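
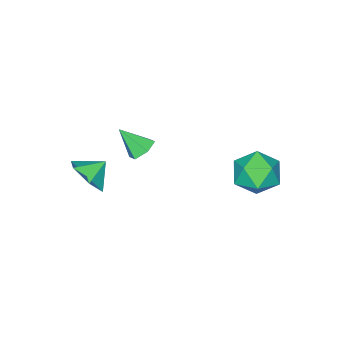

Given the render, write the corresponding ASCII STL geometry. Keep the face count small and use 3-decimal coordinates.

solid 
facet normal -0.314 0.596 -0.739
outer loop
vertex 0.339 -2.959 0.476
vertex -0.308 -3.177 0.575
vertex -0.073 -2.627 0.919
endloop
endfacet
facet normal 0.802 0.367 0.471
outer loop
vertex 0.339 -2.959 0.476
vertex -0.073 -2.627 0.919
vertex 0.148 -4.043 1.645
endloop
endfacet
facet normal -0.315 0.596 -0.738
outer loop
vertex -0.073 -2.627 0.919
vertex -0.308 -3.177 0.575
vertex -0.72 -2.846 1.018
endloop
endfacet
facet normal -0.017 0.454 0.891
outer loop
vertex -0.073 -2.627 0.919
vertex -0.72 -2.846 1.018
vertex 0.148 -4.043 1.645
endloop
endfacet
facet normal -0.315 0.596 -0.738
outer loop
vertex -0.72 -2.846 1.018
vertex -0.308 -3.177 0.575
vertex -0.955 -3.396 0.674
endloop
endfacet
facet normal -0.699 -0.140 0.701
outer loop
vertex -0.72 -2.846 1.018
vertex -0.955 -3.396 0.674
vertex 0.148 -4.043 1.645
endloop
endfacet
facet normal -0.315 0.597 -0.738
outer loop
vertex -0.955 -3.396 0.674
vertex -0.308 -3.177 0.575
vertex -0.543 -3.727 0.23
endloop
endfacet
facet normal -0.562 -0.822 0.091
outer loop
vertex -0.955 -3.396 0.674
vertex -0.543 -3.727 0.23
vertex 0.148 -4.043 1.645
endloop
endfacet
facet normal -0.314 0.597 -0.738
outer loop
vertex -0.543 -3.727 0.23
vertex -0.308 -3.177 0.575
vertex 0.104 -3.509 0.131
endloop
endfacet
facet normal 0.256 -0.909 -0.328
outer loop
vertex -0.543 -3.727 0.23
vertex 0.104 -3.509 0.131
vertex 0.148 -4.043 1.645
endloop
endfacet
facet normal -0.314 0.597 -0.738
outer loop
vertex 0.104 -3.509 0.131
vertex -0.308 -3.177 0.575
vertex 0.339 -2.959 0.476
endloop
endfacet
facet normal 0.939 -0.315 -0.138
outer loop
vertex 0.104 -3.509 0.131
vertex 0.339 -2.959 0.476
vertex 0.148 -4.043 1.645
endloop
endfacet
facet normal -0.813 -0.263 0.519
outer loop
vertex -3.763 1.256 0.239
vertex -3.576 0.157 -0.025
vertex -3.115 0.604 0.924
endloop
endfacet
facet normal -0.514 0.323 0.794
outer loop
vertex -3.763 1.256 0.239
vertex -3.115 0.604 0.924
vertex -2.799 1.681 0.69
endloop
endfacet
facet normal -0.495 0.822 0.283
outer loop
vertex -3.763 1.256 0.239
vertex -2.799 1.681 0.69
vertex -3.064 1.898 -0.403
endloop
endfacet
facet normal -0.781 0.543 -0.308
outer loop
vertex -3.763 1.256 0.239
vertex -3.064 1.898 -0.403
vertex -3.544 0.956 -0.846
endloop
endfacet
facet normal -0.978 -0.128 -0.162
outer loop
vertex -3.763 1.256 0.239
vertex -3.544 0.956 -0.846
vertex -3.576 0.157 -0.025
endloop
endfacet
facet normal 0.157 0.165 0.974
outer loop
vertex -2.799 1.681 0.69
vertex -3.115 0.604 0.924
vertex -2.016 0.844 0.706
endloop
endfacet
facet normal -0.326 -0.784 0.528
outer loop
vertex -3.115 0.604 0.924
vertex -3.576 0.157 -0.025
vertex -2.496 -0.098 0.263
endloop
endfacet
facet normal -0.593 -0.565 -0.573
outer loop
vertex -3.576 0.157 -0.025
vertex -3.544 0.956 -0.846
vertex -2.761 0.119 -0.83
endloop
endfacet
facet normal -0.274 0.520 -0.809
outer loop
vertex -3.544 0.956 -0.846
vertex -3.064 1.898 -0.403
vertex -2.445 1.196 -1.064
endloop
endfacet
facet normal 0.190 0.971 0.147
outer loop
vertex -3.064 1.898 -0.403
vertex -2.799 1.681 0.69
vertex -1.984 1.643 -0.115
endloop
endfacet
facet normal 0.781 -0.543 0.308
outer loop
vertex -1.797 0.544 -0.379
vertex -2.016 0.844 0.706
vertex -2.496 -0.098 0.263
endloop
endfacet
facet normal 0.495 -0.822 -0.283
outer loop
vertex -1.797 0.544 -0.379
vertex -2.496 -0.098 0.263
vertex -2.761 0.119 -0.83
endloop
endfacet
facet normal 0.514 -0.323 -0.794
outer loop
vertex -1.797 0.544 -0.379
vertex -2.761 0.119 -0.83
vertex -2.445 1.196 -1.064
endloop
endfacet
facet normal 0.813 0.263 -0.519
outer loop
vertex -1.797 0.544 -0.379
vertex -2.445 1.196 -1.064
vertex -1.984 1.643 -0.115
endloop
endfacet
facet normal 0.978 0.128 0.162
outer loop
vertex -1.797 0.544 -0.379
vertex -1.984 1.643 -0.115
vertex -2.016 0.844 0.706
endloop
endfacet
facet normal 0.274 -0.520 0.809
outer loop
vertex -2.496 -0.098 0.263
vertex -2.016 0.844 0.706
vertex -3.115 0.604 0.924
endloop
endfacet
facet normal -0.190 -0.971 -0.147
outer loop
vertex -2.761 0.119 -0.83
vertex -2.496 -0.098 0.263
vertex -3.576 0.157 -0.025
endloop
endfacet
facet normal -0.157 -0.165 -0.974
outer loop
vertex -2.445 1.196 -1.064
vertex -2.761 0.119 -0.83
vertex -3.544 0.956 -0.846
endloop
endfacet
facet normal 0.326 0.784 -0.528
outer loop
vertex -1.984 1.643 -0.115
vertex -2.445 1.196 -1.064
vertex -3.064 1.898 -0.403
endloop
endfacet
facet normal 0.593 0.565 0.573
outer loop
vertex -2.016 0.844 0.706
vertex -1.984 1.643 -0.115
vertex -2.799 1.681 0.69
endloop
endfacet
facet normal 0.760 -0.279 -0.587
outer loop
vertex 2.654 -4.179 0.706
vertex 2.093 -3.988 -0.111
vertex 2.668 -3.26 0.287
endloop
endfacet
facet normal 0.018 0.415 0.910
outer loop
vertex 2.654 -4.179 0.706
vertex 2.668 -3.26 0.287
vertex 1.287 -3.692 0.511
endloop
endfacet
facet normal 0.760 -0.280 -0.586
outer loop
vertex 2.668 -3.26 0.287
vertex 2.093 -3.988 -0.111
vertex 2.107 -3.07 -0.531
endloop
endfacet
facet normal -0.224 0.904 0.364
outer loop
vertex 2.668 -3.26 0.287
vertex 2.107 -3.07 -0.531
vertex 1.287 -3.692 0.511
endloop
endfacet
facet normal 0.760 -0.280 -0.587
outer loop
vertex 2.107 -3.07 -0.531
vertex 2.093 -3.988 -0.111
vertex 1.531 -3.798 -0.929
endloop
endfacet
facet normal -0.725 0.667 -0.172
outer loop
vertex 2.107 -3.07 -0.531
vertex 1.531 -3.798 -0.929
vertex 1.287 -3.692 0.511
endloop
endfacet
facet normal 0.760 -0.280 -0.587
outer loop
vertex 1.531 -3.798 -0.929
vertex 2.093 -3.988 -0.111
vertex 1.517 -4.716 -0.509
endloop
endfacet
facet normal -0.985 -0.059 -0.163
outer loop
vertex 1.531 -3.798 -0.929
vertex 1.517 -4.716 -0.509
vertex 1.287 -3.692 0.511
endloop
endfacet
facet normal 0.760 -0.280 -0.587
outer loop
vertex 1.517 -4.716 -0.509
vertex 2.093 -3.988 -0.111
vertex 2.078 -4.907 0.308
endloop
endfacet
facet normal -0.744 -0.548 0.383
outer loop
vertex 1.517 -4.716 -0.509
vertex 2.078 -4.907 0.308
vertex 1.287 -3.692 0.511
endloop
endfacet
facet normal 0.760 -0.280 -0.587
outer loop
vertex 2.078 -4.907 0.308
vertex 2.093 -3.988 -0.111
vertex 2.654 -4.179 0.706
endloop
endfacet
facet normal -0.242 -0.311 0.919
outer loop
vertex 2.078 -4.907 0.308
vertex 2.654 -4.179 0.706
vertex 1.287 -3.692 0.511
endloop
endfacet

endsolid


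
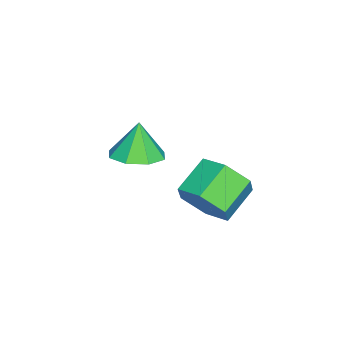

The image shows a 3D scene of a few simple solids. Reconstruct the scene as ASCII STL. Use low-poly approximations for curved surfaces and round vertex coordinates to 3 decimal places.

solid 
facet normal 0.230 0.008 -0.973
outer loop
vertex 0.424 -3.221 -1.491
vertex -0.313 -3.155 -1.665
vertex 0.252 -2.666 -1.527
endloop
endfacet
facet normal 0.657 0.250 0.711
outer loop
vertex 0.424 -3.221 -1.491
vertex 0.252 -2.666 -1.527
vertex -0.567 -3.165 -0.595
endloop
endfacet
facet normal 0.231 0.008 -0.973
outer loop
vertex 0.252 -2.666 -1.527
vertex -0.313 -3.155 -1.665
vertex -0.251 -2.398 -1.644
endloop
endfacet
facet normal 0.252 0.743 0.620
outer loop
vertex 0.252 -2.666 -1.527
vertex -0.251 -2.398 -1.644
vertex -0.567 -3.165 -0.595
endloop
endfacet
facet normal 0.230 0.008 -0.973
outer loop
vertex -0.251 -2.398 -1.644
vertex -0.313 -3.155 -1.665
vertex -0.79 -2.573 -1.773
endloop
endfacet
facet normal -0.372 0.799 0.472
outer loop
vertex -0.251 -2.398 -1.644
vertex -0.79 -2.573 -1.773
vertex -0.567 -3.165 -0.595
endloop
endfacet
facet normal 0.230 0.008 -0.973
outer loop
vertex -0.79 -2.573 -1.773
vertex -0.313 -3.155 -1.665
vertex -1.05 -3.09 -1.839
endloop
endfacet
facet normal -0.853 0.384 0.354
outer loop
vertex -0.79 -2.573 -1.773
vertex -1.05 -3.09 -1.839
vertex -0.567 -3.165 -0.595
endloop
endfacet
facet normal 0.230 0.008 -0.973
outer loop
vertex -1.05 -3.09 -1.839
vertex -0.313 -3.155 -1.665
vertex -0.878 -3.644 -1.803
endloop
endfacet
facet normal -0.905 -0.259 0.336
outer loop
vertex -1.05 -3.09 -1.839
vertex -0.878 -3.644 -1.803
vertex -0.567 -3.165 -0.595
endloop
endfacet
facet normal 0.230 0.009 -0.973
outer loop
vertex -0.878 -3.644 -1.803
vertex -0.313 -3.155 -1.665
vertex -0.376 -3.912 -1.687
endloop
endfacet
facet normal -0.501 -0.753 0.427
outer loop
vertex -0.878 -3.644 -1.803
vertex -0.376 -3.912 -1.687
vertex -0.567 -3.165 -0.595
endloop
endfacet
facet normal 0.231 0.009 -0.973
outer loop
vertex -0.376 -3.912 -1.687
vertex -0.313 -3.155 -1.665
vertex 0.164 -3.737 -1.557
endloop
endfacet
facet normal 0.124 -0.809 0.575
outer loop
vertex -0.376 -3.912 -1.687
vertex 0.164 -3.737 -1.557
vertex -0.567 -3.165 -0.595
endloop
endfacet
facet normal 0.230 0.008 -0.973
outer loop
vertex 0.164 -3.737 -1.557
vertex -0.313 -3.155 -1.665
vertex 0.424 -3.221 -1.491
endloop
endfacet
facet normal 0.604 -0.393 0.693
outer loop
vertex 0.164 -3.737 -1.557
vertex 0.424 -3.221 -1.491
vertex -0.567 -3.165 -0.595
endloop
endfacet
facet normal 0.795 -0.342 -0.501
outer loop
vertex 2.333 -0.78 -0.81
vertex 1.905 -0.821 -1.461
vertex 2.294 -0.167 -1.29
endloop
endfacet
facet normal 0.605 0.515 0.608
outer loop
vertex 2.333 -0.78 -0.81
vertex 2.294 -0.167 -1.29
vertex 1.443 -0.398 -0.248
endloop
endfacet
facet normal 0.604 0.515 0.608
outer loop
vertex 1.443 -0.398 -0.248
vertex 2.294 -0.167 -1.29
vertex 1.403 0.216 -0.729
endloop
endfacet
facet normal -0.795 0.341 0.501
outer loop
vertex 1.443 -0.398 -0.248
vertex 1.403 0.216 -0.729
vertex 1.015 -0.439 -0.899
endloop
endfacet
facet normal 0.795 -0.342 -0.501
outer loop
vertex 2.294 -0.167 -1.29
vertex 1.905 -0.821 -1.461
vertex 1.866 -0.208 -1.941
endloop
endfacet
facet normal 0.259 0.938 -0.229
outer loop
vertex 2.294 -0.167 -1.29
vertex 1.866 -0.208 -1.941
vertex 1.403 0.216 -0.729
endloop
endfacet
facet normal 0.258 0.938 -0.230
outer loop
vertex 1.403 0.216 -0.729
vertex 1.866 -0.208 -1.941
vertex 0.975 0.174 -1.38
endloop
endfacet
facet normal -0.795 0.341 0.501
outer loop
vertex 1.403 0.216 -0.729
vertex 0.975 0.174 -1.38
vertex 1.015 -0.439 -0.899
endloop
endfacet
facet normal 0.795 -0.342 -0.501
outer loop
vertex 1.866 -0.208 -1.941
vertex 1.905 -0.821 -1.461
vertex 1.477 -0.862 -2.112
endloop
endfacet
facet normal -0.345 0.424 -0.837
outer loop
vertex 1.866 -0.208 -1.941
vertex 1.477 -0.862 -2.112
vertex 0.975 0.174 -1.38
endloop
endfacet
facet normal -0.347 0.423 -0.837
outer loop
vertex 0.975 0.174 -1.38
vertex 1.477 -0.862 -2.112
vertex 0.587 -0.48 -1.55
endloop
endfacet
facet normal -0.795 0.341 0.501
outer loop
vertex 0.975 0.174 -1.38
vertex 0.587 -0.48 -1.55
vertex 1.015 -0.439 -0.899
endloop
endfacet
facet normal 0.795 -0.341 -0.501
outer loop
vertex 1.477 -0.862 -2.112
vertex 1.905 -0.821 -1.461
vertex 1.517 -1.476 -1.631
endloop
endfacet
facet normal -0.605 -0.515 -0.607
outer loop
vertex 1.477 -0.862 -2.112
vertex 1.517 -1.476 -1.631
vertex 0.587 -0.48 -1.55
endloop
endfacet
facet normal -0.604 -0.515 -0.608
outer loop
vertex 0.587 -0.48 -1.55
vertex 1.517 -1.476 -1.631
vertex 0.626 -1.093 -1.07
endloop
endfacet
facet normal -0.795 0.342 0.501
outer loop
vertex 0.587 -0.48 -1.55
vertex 0.626 -1.093 -1.07
vertex 1.015 -0.439 -0.899
endloop
endfacet
facet normal 0.795 -0.341 -0.501
outer loop
vertex 1.517 -1.476 -1.631
vertex 1.905 -0.821 -1.461
vertex 1.945 -1.434 -0.98
endloop
endfacet
facet normal -0.258 -0.938 0.230
outer loop
vertex 1.517 -1.476 -1.631
vertex 1.945 -1.434 -0.98
vertex 0.626 -1.093 -1.07
endloop
endfacet
facet normal -0.258 -0.939 0.229
outer loop
vertex 0.626 -1.093 -1.07
vertex 1.945 -1.434 -0.98
vertex 1.054 -1.052 -0.419
endloop
endfacet
facet normal -0.795 0.342 0.501
outer loop
vertex 0.626 -1.093 -1.07
vertex 1.054 -1.052 -0.419
vertex 1.015 -0.439 -0.899
endloop
endfacet
facet normal 0.795 -0.341 -0.501
outer loop
vertex 1.945 -1.434 -0.98
vertex 1.905 -0.821 -1.461
vertex 2.333 -0.78 -0.81
endloop
endfacet
facet normal 0.346 -0.423 0.837
outer loop
vertex 1.945 -1.434 -0.98
vertex 2.333 -0.78 -0.81
vertex 1.054 -1.052 -0.419
endloop
endfacet
facet normal 0.346 -0.425 0.837
outer loop
vertex 1.054 -1.052 -0.419
vertex 2.333 -0.78 -0.81
vertex 1.443 -0.398 -0.248
endloop
endfacet
facet normal -0.795 0.342 0.501
outer loop
vertex 1.054 -1.052 -0.419
vertex 1.443 -0.398 -0.248
vertex 1.015 -0.439 -0.899
endloop
endfacet

endsolid


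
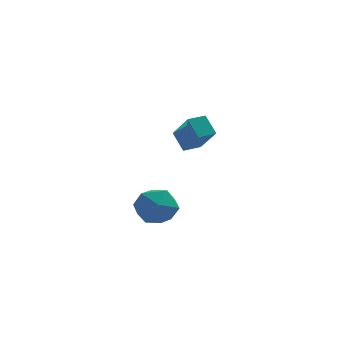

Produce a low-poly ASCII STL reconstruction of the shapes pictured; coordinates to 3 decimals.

solid 
facet normal -0.805 -0.590 -0.066
outer loop
vertex 2.084 2.386 3.832
vertex 1.614 2.937 4.633
vertex 1.394 3.456 2.69
endloop
endfacet
facet normal 0.435 -0.511 -0.741
outer loop
vertex 2.086 3.963 2.747
vertex 2.084 2.386 3.832
vertex 1.394 3.456 2.69
endloop
endfacet
facet normal -0.805 -0.590 -0.066
outer loop
vertex 1.394 3.456 2.69
vertex 1.614 2.937 4.633
vertex 0.924 4.007 3.491
endloop
endfacet
facet normal -0.404 0.626 -0.667
outer loop
vertex 0.924 4.007 3.491
vertex 2.086 3.963 2.747
vertex 1.394 3.456 2.69
endloop
endfacet
facet normal 0.404 -0.626 0.667
outer loop
vertex 2.084 2.386 3.832
vertex 2.306 3.444 4.69
vertex 1.614 2.937 4.633
endloop
endfacet
facet normal 0.435 -0.511 -0.741
outer loop
vertex 2.776 2.893 3.889
vertex 2.084 2.386 3.832
vertex 2.086 3.963 2.747
endloop
endfacet
facet normal 0.404 -0.626 0.667
outer loop
vertex 2.776 2.893 3.889
vertex 2.306 3.444 4.69
vertex 2.084 2.386 3.832
endloop
endfacet
facet normal -0.435 0.511 0.741
outer loop
vertex 1.614 2.937 4.633
vertex 2.306 3.444 4.69
vertex 0.924 4.007 3.491
endloop
endfacet
facet normal -0.404 0.626 -0.667
outer loop
vertex 1.616 4.514 3.548
vertex 2.086 3.963 2.747
vertex 0.924 4.007 3.491
endloop
endfacet
facet normal -0.435 0.511 0.741
outer loop
vertex 0.924 4.007 3.491
vertex 2.306 3.444 4.69
vertex 1.616 4.514 3.548
endloop
endfacet
facet normal 0.805 0.590 0.066
outer loop
vertex 1.616 4.514 3.548
vertex 2.776 2.893 3.889
vertex 2.086 3.963 2.747
endloop
endfacet
facet normal 0.805 0.590 0.066
outer loop
vertex 2.306 3.444 4.69
vertex 2.776 2.893 3.889
vertex 1.616 4.514 3.548
endloop
endfacet
facet normal -0.750 0.344 0.565
outer loop
vertex -0.263 -1.044 1.299
vertex 0.098 -1.568 2.097
vertex 0.412 -0.612 1.931
endloop
endfacet
facet normal -0.576 0.815 0.058
outer loop
vertex -0.263 -1.044 1.299
vertex 0.412 -0.612 1.931
vertex 0.499 -0.479 0.923
endloop
endfacet
facet normal -0.651 0.495 -0.576
outer loop
vertex -0.263 -1.044 1.299
vertex 0.499 -0.479 0.923
vertex 0.238 -1.353 0.467
endloop
endfacet
facet normal -0.871 -0.174 -0.460
outer loop
vertex -0.263 -1.044 1.299
vertex 0.238 -1.353 0.467
vertex -0.01 -2.026 1.192
endloop
endfacet
facet normal -0.932 -0.267 0.246
outer loop
vertex -0.263 -1.044 1.299
vertex -0.01 -2.026 1.192
vertex 0.098 -1.568 2.097
endloop
endfacet
facet normal 0.112 0.984 0.140
outer loop
vertex 0.499 -0.479 0.923
vertex 0.412 -0.612 1.931
vertex 1.33 -0.654 1.488
endloop
endfacet
facet normal -0.168 0.222 0.961
outer loop
vertex 0.412 -0.612 1.931
vertex 0.098 -1.568 2.097
vertex 1.082 -1.327 2.213
endloop
endfacet
facet normal -0.463 -0.767 0.444
outer loop
vertex 0.098 -1.568 2.097
vertex -0.01 -2.026 1.192
vertex 0.821 -2.201 1.757
endloop
endfacet
facet normal -0.365 -0.617 -0.697
outer loop
vertex -0.01 -2.026 1.192
vertex 0.238 -1.353 0.467
vertex 0.908 -2.068 0.749
endloop
endfacet
facet normal -0.009 0.465 -0.885
outer loop
vertex 0.238 -1.353 0.467
vertex 0.499 -0.479 0.923
vertex 1.222 -1.112 0.583
endloop
endfacet
facet normal 0.871 0.174 0.460
outer loop
vertex 1.583 -1.636 1.381
vertex 1.33 -0.654 1.488
vertex 1.082 -1.327 2.213
endloop
endfacet
facet normal 0.651 -0.495 0.576
outer loop
vertex 1.583 -1.636 1.381
vertex 1.082 -1.327 2.213
vertex 0.821 -2.201 1.757
endloop
endfacet
facet normal 0.576 -0.815 -0.058
outer loop
vertex 1.583 -1.636 1.381
vertex 0.821 -2.201 1.757
vertex 0.908 -2.068 0.749
endloop
endfacet
facet normal 0.750 -0.344 -0.565
outer loop
vertex 1.583 -1.636 1.381
vertex 0.908 -2.068 0.749
vertex 1.222 -1.112 0.583
endloop
endfacet
facet normal 0.932 0.267 -0.246
outer loop
vertex 1.583 -1.636 1.381
vertex 1.222 -1.112 0.583
vertex 1.33 -0.654 1.488
endloop
endfacet
facet normal 0.365 0.617 0.697
outer loop
vertex 1.082 -1.327 2.213
vertex 1.33 -0.654 1.488
vertex 0.412 -0.612 1.931
endloop
endfacet
facet normal 0.009 -0.465 0.885
outer loop
vertex 0.821 -2.201 1.757
vertex 1.082 -1.327 2.213
vertex 0.098 -1.568 2.097
endloop
endfacet
facet normal -0.112 -0.984 -0.140
outer loop
vertex 0.908 -2.068 0.749
vertex 0.821 -2.201 1.757
vertex -0.01 -2.026 1.192
endloop
endfacet
facet normal 0.168 -0.222 -0.961
outer loop
vertex 1.222 -1.112 0.583
vertex 0.908 -2.068 0.749
vertex 0.238 -1.353 0.467
endloop
endfacet
facet normal 0.463 0.767 -0.444
outer loop
vertex 1.33 -0.654 1.488
vertex 1.222 -1.112 0.583
vertex 0.499 -0.479 0.923
endloop
endfacet

endsolid


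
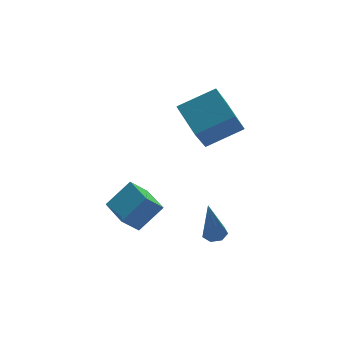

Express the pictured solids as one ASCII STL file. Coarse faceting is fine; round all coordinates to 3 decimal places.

solid 
facet normal -0.427 -0.411 0.806
outer loop
vertex 3.794 -0.319 3.343
vertex 2.117 -0.095 2.569
vertex 3.921 -1.874 2.618
endloop
endfacet
facet normal 0.901 -0.120 0.416
outer loop
vertex 4.783 -1.045 0.991
vertex 3.794 -0.319 3.343
vertex 3.921 -1.874 2.618
endloop
endfacet
facet normal -0.427 -0.411 0.806
outer loop
vertex 3.921 -1.874 2.618
vertex 2.117 -0.095 2.569
vertex 2.244 -1.65 1.844
endloop
endfacet
facet normal 0.074 -0.904 -0.421
outer loop
vertex 2.244 -1.65 1.844
vertex 4.783 -1.045 0.991
vertex 3.921 -1.874 2.618
endloop
endfacet
facet normal -0.074 0.904 0.421
outer loop
vertex 3.794 -0.319 3.343
vertex 2.979 0.734 0.942
vertex 2.117 -0.095 2.569
endloop
endfacet
facet normal 0.901 -0.120 0.416
outer loop
vertex 4.656 0.51 1.716
vertex 3.794 -0.319 3.343
vertex 4.783 -1.045 0.991
endloop
endfacet
facet normal -0.074 0.904 0.421
outer loop
vertex 4.656 0.51 1.716
vertex 2.979 0.734 0.942
vertex 3.794 -0.319 3.343
endloop
endfacet
facet normal -0.901 0.120 -0.416
outer loop
vertex 2.117 -0.095 2.569
vertex 2.979 0.734 0.942
vertex 2.244 -1.65 1.844
endloop
endfacet
facet normal 0.074 -0.904 -0.421
outer loop
vertex 3.106 -0.821 0.217
vertex 4.783 -1.045 0.991
vertex 2.244 -1.65 1.844
endloop
endfacet
facet normal -0.901 0.120 -0.416
outer loop
vertex 2.244 -1.65 1.844
vertex 2.979 0.734 0.942
vertex 3.106 -0.821 0.217
endloop
endfacet
facet normal 0.427 0.411 -0.806
outer loop
vertex 3.106 -0.821 0.217
vertex 4.656 0.51 1.716
vertex 4.783 -1.045 0.991
endloop
endfacet
facet normal 0.427 0.411 -0.806
outer loop
vertex 2.979 0.734 0.942
vertex 4.656 0.51 1.716
vertex 3.106 -0.821 0.217
endloop
endfacet
facet normal 0.192 0.094 -0.977
outer loop
vertex 2.735 -3.485 -2.81
vertex 2.237 -3.66 -2.925
vertex 2.405 -3.154 -2.843
endloop
endfacet
facet normal 0.624 0.663 0.414
outer loop
vertex 2.735 -3.485 -2.81
vertex 2.405 -3.154 -2.843
vertex 1.823 -3.86 -0.835
endloop
endfacet
facet normal 0.193 0.094 -0.977
outer loop
vertex 2.405 -3.154 -2.843
vertex 2.237 -3.66 -2.925
vertex 1.949 -3.203 -2.938
endloop
endfacet
facet normal -0.161 0.945 0.286
outer loop
vertex 2.405 -3.154 -2.843
vertex 1.949 -3.203 -2.938
vertex 1.823 -3.86 -0.835
endloop
endfacet
facet normal 0.193 0.094 -0.977
outer loop
vertex 1.949 -3.203 -2.938
vertex 2.237 -3.66 -2.925
vertex 1.71 -3.597 -3.023
endloop
endfacet
facet normal -0.860 0.499 0.104
outer loop
vertex 1.949 -3.203 -2.938
vertex 1.71 -3.597 -3.023
vertex 1.823 -3.86 -0.835
endloop
endfacet
facet normal 0.193 0.093 -0.977
outer loop
vertex 1.71 -3.597 -3.023
vertex 2.237 -3.66 -2.925
vertex 1.867 -4.038 -3.034
endloop
endfacet
facet normal -0.942 -0.336 0.008
outer loop
vertex 1.71 -3.597 -3.023
vertex 1.867 -4.038 -3.034
vertex 1.823 -3.86 -0.835
endloop
endfacet
facet normal 0.193 0.093 -0.977
outer loop
vertex 1.867 -4.038 -3.034
vertex 2.237 -3.66 -2.925
vertex 2.303 -4.195 -2.963
endloop
endfacet
facet normal -0.348 -0.935 0.069
outer loop
vertex 1.867 -4.038 -3.034
vertex 2.303 -4.195 -2.963
vertex 1.823 -3.86 -0.835
endloop
endfacet
facet normal 0.193 0.093 -0.977
outer loop
vertex 2.303 -4.195 -2.963
vertex 2.237 -3.66 -2.925
vertex 2.689 -3.948 -2.863
endloop
endfacet
facet normal 0.478 -0.845 0.241
outer loop
vertex 2.303 -4.195 -2.963
vertex 2.689 -3.948 -2.863
vertex 1.823 -3.86 -0.835
endloop
endfacet
facet normal 0.193 0.093 -0.977
outer loop
vertex 2.689 -3.948 -2.863
vertex 2.237 -3.66 -2.925
vertex 2.735 -3.485 -2.81
endloop
endfacet
facet normal 0.909 -0.135 0.394
outer loop
vertex 2.689 -3.948 -2.863
vertex 2.735 -3.485 -2.81
vertex 1.823 -3.86 -0.835
endloop
endfacet
facet normal -0.666 -0.021 0.746
outer loop
vertex -0.878 -3.897 0.541
vertex -0.954 -2.449 0.513
vertex -1.972 -3.974 -0.437
endloop
endfacet
facet normal 0.053 -0.998 0.020
outer loop
vertex -1.226 -3.951 -1.273
vertex -0.878 -3.897 0.541
vertex -1.972 -3.974 -0.437
endloop
endfacet
facet normal -0.666 -0.020 0.746
outer loop
vertex -1.972 -3.974 -0.437
vertex -0.954 -2.449 0.513
vertex -2.048 -2.526 -0.466
endloop
endfacet
facet normal -0.744 -0.052 -0.666
outer loop
vertex -2.048 -2.526 -0.466
vertex -1.226 -3.951 -1.273
vertex -1.972 -3.974 -0.437
endloop
endfacet
facet normal 0.744 0.052 0.666
outer loop
vertex -0.878 -3.897 0.541
vertex -0.208 -2.426 -0.323
vertex -0.954 -2.449 0.513
endloop
endfacet
facet normal 0.053 -0.998 0.020
outer loop
vertex -0.132 -3.874 -0.294
vertex -0.878 -3.897 0.541
vertex -1.226 -3.951 -1.273
endloop
endfacet
facet normal 0.744 0.052 0.666
outer loop
vertex -0.132 -3.874 -0.294
vertex -0.208 -2.426 -0.323
vertex -0.878 -3.897 0.541
endloop
endfacet
facet normal -0.053 0.998 -0.020
outer loop
vertex -0.954 -2.449 0.513
vertex -0.208 -2.426 -0.323
vertex -2.048 -2.526 -0.466
endloop
endfacet
facet normal -0.744 -0.052 -0.666
outer loop
vertex -1.302 -2.503 -1.301
vertex -1.226 -3.951 -1.273
vertex -2.048 -2.526 -0.466
endloop
endfacet
facet normal -0.053 0.998 -0.020
outer loop
vertex -2.048 -2.526 -0.466
vertex -0.208 -2.426 -0.323
vertex -1.302 -2.503 -1.301
endloop
endfacet
facet normal 0.666 0.021 -0.746
outer loop
vertex -1.302 -2.503 -1.301
vertex -0.132 -3.874 -0.294
vertex -1.226 -3.951 -1.273
endloop
endfacet
facet normal 0.666 0.020 -0.746
outer loop
vertex -0.208 -2.426 -0.323
vertex -0.132 -3.874 -0.294
vertex -1.302 -2.503 -1.301
endloop
endfacet

endsolid


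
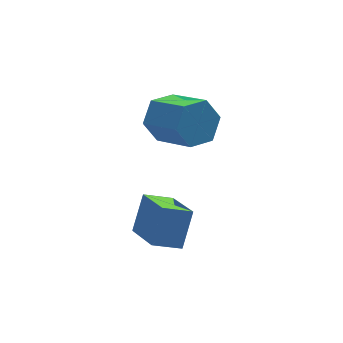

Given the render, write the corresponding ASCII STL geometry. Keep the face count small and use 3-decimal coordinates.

solid 
facet normal -0.287 0.831 -0.476
outer loop
vertex 3.451 3.098 1.039
vertex 3.063 3.452 1.89
vertex 4.016 3.646 1.655
endloop
endfacet
facet normal 0.774 -0.093 -0.627
outer loop
vertex 3.451 3.098 1.039
vertex 4.016 3.646 1.655
vertex 4.004 1.494 1.959
endloop
endfacet
facet normal 0.774 -0.093 -0.627
outer loop
vertex 4.004 1.494 1.959
vertex 4.016 3.646 1.655
vertex 4.569 2.042 2.575
endloop
endfacet
facet normal 0.287 -0.831 0.476
outer loop
vertex 4.004 1.494 1.959
vertex 4.569 2.042 2.575
vertex 3.617 1.848 2.81
endloop
endfacet
facet normal -0.287 0.831 -0.476
outer loop
vertex 4.016 3.646 1.655
vertex 3.063 3.452 1.89
vertex 3.628 4.0 2.506
endloop
endfacet
facet normal 0.876 0.429 0.221
outer loop
vertex 4.016 3.646 1.655
vertex 3.628 4.0 2.506
vertex 4.569 2.042 2.575
endloop
endfacet
facet normal 0.876 0.429 0.220
outer loop
vertex 4.569 2.042 2.575
vertex 3.628 4.0 2.506
vertex 4.182 2.396 3.426
endloop
endfacet
facet normal 0.287 -0.831 0.476
outer loop
vertex 4.569 2.042 2.575
vertex 4.182 2.396 3.426
vertex 3.617 1.848 2.81
endloop
endfacet
facet normal -0.287 0.831 -0.476
outer loop
vertex 3.628 4.0 2.506
vertex 3.063 3.452 1.89
vertex 2.676 3.806 2.741
endloop
endfacet
facet normal 0.103 0.521 0.847
outer loop
vertex 3.628 4.0 2.506
vertex 2.676 3.806 2.741
vertex 4.182 2.396 3.426
endloop
endfacet
facet normal 0.103 0.521 0.847
outer loop
vertex 4.182 2.396 3.426
vertex 2.676 3.806 2.741
vertex 3.229 2.202 3.661
endloop
endfacet
facet normal 0.287 -0.831 0.476
outer loop
vertex 4.182 2.396 3.426
vertex 3.229 2.202 3.661
vertex 3.617 1.848 2.81
endloop
endfacet
facet normal -0.287 0.831 -0.476
outer loop
vertex 2.676 3.806 2.741
vertex 3.063 3.452 1.89
vertex 2.111 3.258 2.125
endloop
endfacet
facet normal -0.774 0.093 0.627
outer loop
vertex 2.676 3.806 2.741
vertex 2.111 3.258 2.125
vertex 3.229 2.202 3.661
endloop
endfacet
facet normal -0.774 0.093 0.627
outer loop
vertex 3.229 2.202 3.661
vertex 2.111 3.258 2.125
vertex 2.664 1.654 3.045
endloop
endfacet
facet normal 0.287 -0.831 0.476
outer loop
vertex 3.229 2.202 3.661
vertex 2.664 1.654 3.045
vertex 3.617 1.848 2.81
endloop
endfacet
facet normal -0.287 0.831 -0.476
outer loop
vertex 2.111 3.258 2.125
vertex 3.063 3.452 1.89
vertex 2.498 2.904 1.274
endloop
endfacet
facet normal -0.876 -0.428 -0.220
outer loop
vertex 2.111 3.258 2.125
vertex 2.498 2.904 1.274
vertex 2.664 1.654 3.045
endloop
endfacet
facet normal -0.876 -0.429 -0.221
outer loop
vertex 2.664 1.654 3.045
vertex 2.498 2.904 1.274
vertex 3.052 1.3 2.194
endloop
endfacet
facet normal 0.287 -0.831 0.476
outer loop
vertex 2.664 1.654 3.045
vertex 3.052 1.3 2.194
vertex 3.617 1.848 2.81
endloop
endfacet
facet normal -0.287 0.831 -0.476
outer loop
vertex 2.498 2.904 1.274
vertex 3.063 3.452 1.89
vertex 3.451 3.098 1.039
endloop
endfacet
facet normal -0.103 -0.521 -0.847
outer loop
vertex 2.498 2.904 1.274
vertex 3.451 3.098 1.039
vertex 3.052 1.3 2.194
endloop
endfacet
facet normal -0.103 -0.521 -0.847
outer loop
vertex 3.052 1.3 2.194
vertex 3.451 3.098 1.039
vertex 4.004 1.494 1.959
endloop
endfacet
facet normal 0.287 -0.831 0.476
outer loop
vertex 3.052 1.3 2.194
vertex 4.004 1.494 1.959
vertex 3.617 1.848 2.81
endloop
endfacet
facet normal -0.887 0.206 0.413
outer loop
vertex 0.235 -1.601 0.697
vertex 0.937 -0.966 1.887
vertex 0.214 -0.035 -0.127
endloop
endfacet
facet normal -0.462 -0.418 -0.782
outer loop
vertex 1.243 -0.274 -0.607
vertex 0.235 -1.601 0.697
vertex 0.214 -0.035 -0.127
endloop
endfacet
facet normal -0.887 0.206 0.414
outer loop
vertex 0.214 -0.035 -0.127
vertex 0.937 -0.966 1.887
vertex 0.916 0.6 1.062
endloop
endfacet
facet normal -0.012 0.885 -0.466
outer loop
vertex 0.916 0.6 1.062
vertex 1.243 -0.274 -0.607
vertex 0.214 -0.035 -0.127
endloop
endfacet
facet normal 0.012 -0.885 0.465
outer loop
vertex 0.235 -1.601 0.697
vertex 1.966 -1.205 1.407
vertex 0.937 -0.966 1.887
endloop
endfacet
facet normal -0.461 -0.418 -0.782
outer loop
vertex 1.264 -1.84 0.218
vertex 0.235 -1.601 0.697
vertex 1.243 -0.274 -0.607
endloop
endfacet
facet normal 0.011 -0.885 0.466
outer loop
vertex 1.264 -1.84 0.218
vertex 1.966 -1.205 1.407
vertex 0.235 -1.601 0.697
endloop
endfacet
facet normal 0.462 0.418 0.782
outer loop
vertex 0.937 -0.966 1.887
vertex 1.966 -1.205 1.407
vertex 0.916 0.6 1.062
endloop
endfacet
facet normal -0.011 0.885 -0.466
outer loop
vertex 1.945 0.361 0.583
vertex 1.243 -0.274 -0.607
vertex 0.916 0.6 1.062
endloop
endfacet
facet normal 0.461 0.418 0.783
outer loop
vertex 0.916 0.6 1.062
vertex 1.966 -1.205 1.407
vertex 1.945 0.361 0.583
endloop
endfacet
facet normal 0.887 -0.206 -0.413
outer loop
vertex 1.945 0.361 0.583
vertex 1.264 -1.84 0.218
vertex 1.243 -0.274 -0.607
endloop
endfacet
facet normal 0.887 -0.206 -0.414
outer loop
vertex 1.966 -1.205 1.407
vertex 1.264 -1.84 0.218
vertex 1.945 0.361 0.583
endloop
endfacet

endsolid


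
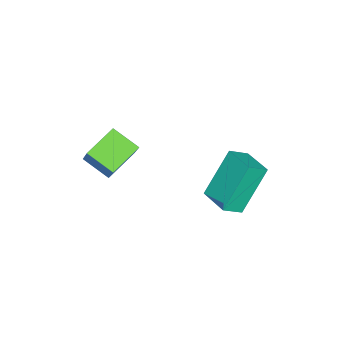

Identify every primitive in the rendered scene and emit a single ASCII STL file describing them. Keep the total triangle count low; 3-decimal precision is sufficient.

solid 
facet normal -0.487 0.245 0.838
outer loop
vertex -1.034 2.221 0.928
vertex -0.283 3.274 1.057
vertex -1.63 2.706 0.44
endloop
endfacet
facet normal -0.578 -0.810 -0.099
outer loop
vertex -0.597 2.186 -1.337
vertex -1.034 2.221 0.928
vertex -1.63 2.706 0.44
endloop
endfacet
facet normal -0.487 0.245 0.838
outer loop
vertex -1.63 2.706 0.44
vertex -0.283 3.274 1.057
vertex -0.878 3.759 0.569
endloop
endfacet
facet normal -0.654 0.533 -0.536
outer loop
vertex -0.878 3.759 0.569
vertex -0.597 2.186 -1.337
vertex -1.63 2.706 0.44
endloop
endfacet
facet normal 0.655 -0.533 0.536
outer loop
vertex -1.034 2.221 0.928
vertex 0.75 2.754 -0.72
vertex -0.283 3.274 1.057
endloop
endfacet
facet normal -0.579 -0.810 -0.099
outer loop
vertex -0.002 1.701 -0.849
vertex -1.034 2.221 0.928
vertex -0.597 2.186 -1.337
endloop
endfacet
facet normal 0.655 -0.533 0.536
outer loop
vertex -0.002 1.701 -0.849
vertex 0.75 2.754 -0.72
vertex -1.034 2.221 0.928
endloop
endfacet
facet normal 0.578 0.810 0.099
outer loop
vertex -0.283 3.274 1.057
vertex 0.75 2.754 -0.72
vertex -0.878 3.759 0.569
endloop
endfacet
facet normal -0.655 0.533 -0.536
outer loop
vertex 0.154 3.239 -1.208
vertex -0.597 2.186 -1.337
vertex -0.878 3.759 0.569
endloop
endfacet
facet normal 0.578 0.810 0.099
outer loop
vertex -0.878 3.759 0.569
vertex 0.75 2.754 -0.72
vertex 0.154 3.239 -1.208
endloop
endfacet
facet normal 0.488 -0.245 -0.838
outer loop
vertex 0.154 3.239 -1.208
vertex -0.002 1.701 -0.849
vertex -0.597 2.186 -1.337
endloop
endfacet
facet normal 0.487 -0.245 -0.838
outer loop
vertex 0.75 2.754 -0.72
vertex -0.002 1.701 -0.849
vertex 0.154 3.239 -1.208
endloop
endfacet
facet normal -0.858 0.318 0.404
outer loop
vertex 2.797 -0.439 4.458
vertex 2.915 0.576 3.909
vertex 2.005 -1.012 3.229
endloop
endfacet
facet normal -0.102 -0.875 0.474
outer loop
vertex 3.145 -1.436 2.691
vertex 2.797 -0.439 4.458
vertex 2.005 -1.012 3.229
endloop
endfacet
facet normal -0.858 0.318 0.404
outer loop
vertex 2.005 -1.012 3.229
vertex 2.915 0.576 3.909
vertex 2.123 0.003 2.68
endloop
endfacet
facet normal -0.505 -0.365 -0.782
outer loop
vertex 2.123 0.003 2.68
vertex 3.145 -1.436 2.691
vertex 2.005 -1.012 3.229
endloop
endfacet
facet normal 0.505 0.365 0.782
outer loop
vertex 2.797 -0.439 4.458
vertex 4.055 0.152 3.371
vertex 2.915 0.576 3.909
endloop
endfacet
facet normal -0.102 -0.875 0.474
outer loop
vertex 3.937 -0.863 3.92
vertex 2.797 -0.439 4.458
vertex 3.145 -1.436 2.691
endloop
endfacet
facet normal 0.505 0.365 0.782
outer loop
vertex 3.937 -0.863 3.92
vertex 4.055 0.152 3.371
vertex 2.797 -0.439 4.458
endloop
endfacet
facet normal 0.102 0.875 -0.474
outer loop
vertex 2.915 0.576 3.909
vertex 4.055 0.152 3.371
vertex 2.123 0.003 2.68
endloop
endfacet
facet normal -0.505 -0.365 -0.782
outer loop
vertex 3.263 -0.421 2.142
vertex 3.145 -1.436 2.691
vertex 2.123 0.003 2.68
endloop
endfacet
facet normal 0.102 0.875 -0.474
outer loop
vertex 2.123 0.003 2.68
vertex 4.055 0.152 3.371
vertex 3.263 -0.421 2.142
endloop
endfacet
facet normal 0.858 -0.318 -0.404
outer loop
vertex 3.263 -0.421 2.142
vertex 3.937 -0.863 3.92
vertex 3.145 -1.436 2.691
endloop
endfacet
facet normal 0.858 -0.318 -0.404
outer loop
vertex 4.055 0.152 3.371
vertex 3.937 -0.863 3.92
vertex 3.263 -0.421 2.142
endloop
endfacet

endsolid


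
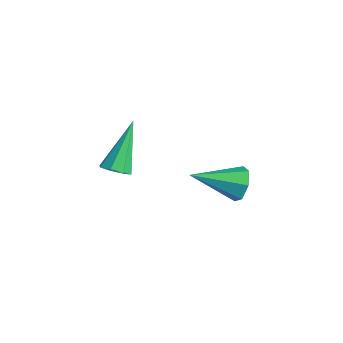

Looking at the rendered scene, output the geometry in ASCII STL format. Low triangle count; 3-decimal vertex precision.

solid 
facet normal 0.374 -0.466 -0.802
outer loop
vertex 1.884 -0.541 2.695
vertex 1.32 -0.61 2.472
vertex 1.753 -0.183 2.426
endloop
endfacet
facet normal 0.763 0.543 0.351
outer loop
vertex 1.884 -0.541 2.695
vertex 1.753 -0.183 2.426
vertex 0.5 0.41 4.228
endloop
endfacet
facet normal 0.374 -0.465 -0.802
outer loop
vertex 1.753 -0.183 2.426
vertex 1.32 -0.61 2.472
vertex 1.369 -0.074 2.184
endloop
endfacet
facet normal 0.322 0.943 -0.086
outer loop
vertex 1.753 -0.183 2.426
vertex 1.369 -0.074 2.184
vertex 0.5 0.41 4.228
endloop
endfacet
facet normal 0.375 -0.465 -0.802
outer loop
vertex 1.369 -0.074 2.184
vertex 1.32 -0.61 2.472
vertex 0.956 -0.279 2.11
endloop
endfacet
facet normal -0.363 0.860 -0.358
outer loop
vertex 1.369 -0.074 2.184
vertex 0.956 -0.279 2.11
vertex 0.5 0.41 4.228
endloop
endfacet
facet normal 0.375 -0.465 -0.802
outer loop
vertex 0.956 -0.279 2.11
vertex 1.32 -0.61 2.472
vertex 0.757 -0.678 2.248
endloop
endfacet
facet normal -0.891 0.340 -0.302
outer loop
vertex 0.956 -0.279 2.11
vertex 0.757 -0.678 2.248
vertex 0.5 0.41 4.228
endloop
endfacet
facet normal 0.375 -0.467 -0.801
outer loop
vertex 0.757 -0.678 2.248
vertex 1.32 -0.61 2.472
vertex 0.887 -1.037 2.518
endloop
endfacet
facet normal -0.950 -0.309 0.047
outer loop
vertex 0.757 -0.678 2.248
vertex 0.887 -1.037 2.518
vertex 0.5 0.41 4.228
endloop
endfacet
facet normal 0.374 -0.466 -0.802
outer loop
vertex 0.887 -1.037 2.518
vertex 1.32 -0.61 2.472
vertex 1.271 -1.145 2.76
endloop
endfacet
facet normal -0.507 -0.711 0.487
outer loop
vertex 0.887 -1.037 2.518
vertex 1.271 -1.145 2.76
vertex 0.5 0.41 4.228
endloop
endfacet
facet normal 0.373 -0.466 -0.802
outer loop
vertex 1.271 -1.145 2.76
vertex 1.32 -0.61 2.472
vertex 1.684 -0.94 2.833
endloop
endfacet
facet normal 0.178 -0.628 0.758
outer loop
vertex 1.271 -1.145 2.76
vertex 1.684 -0.94 2.833
vertex 0.5 0.41 4.228
endloop
endfacet
facet normal 0.374 -0.465 -0.802
outer loop
vertex 1.684 -0.94 2.833
vertex 1.32 -0.61 2.472
vertex 1.884 -0.541 2.695
endloop
endfacet
facet normal 0.703 -0.109 0.703
outer loop
vertex 1.684 -0.94 2.833
vertex 1.884 -0.541 2.695
vertex 0.5 0.41 4.228
endloop
endfacet
facet normal 0.250 0.900 -0.358
outer loop
vertex 1.01 4.166 -1.12
vertex 0.775 4.508 -0.425
vertex 1.506 4.225 -0.626
endloop
endfacet
facet normal 0.540 -0.706 -0.458
outer loop
vertex 1.01 4.166 -1.12
vertex 1.506 4.225 -0.626
vertex 0.265 2.672 0.305
endloop
endfacet
facet normal 0.250 0.900 -0.357
outer loop
vertex 1.506 4.225 -0.626
vertex 0.775 4.508 -0.425
vertex 1.452 4.496 0.02
endloop
endfacet
facet normal 0.825 -0.494 0.276
outer loop
vertex 1.506 4.225 -0.626
vertex 1.452 4.496 0.02
vertex 0.265 2.672 0.305
endloop
endfacet
facet normal 0.251 0.900 -0.358
outer loop
vertex 1.452 4.496 0.02
vertex 0.775 4.508 -0.425
vertex 0.888 4.777 0.331
endloop
endfacet
facet normal 0.425 -0.137 0.895
outer loop
vertex 1.452 4.496 0.02
vertex 0.888 4.777 0.331
vertex 0.265 2.672 0.305
endloop
endfacet
facet normal 0.250 0.900 -0.358
outer loop
vertex 0.888 4.777 0.331
vertex 0.775 4.508 -0.425
vertex 0.238 4.855 0.073
endloop
endfacet
facet normal -0.357 0.094 0.929
outer loop
vertex 0.888 4.777 0.331
vertex 0.238 4.855 0.073
vertex 0.265 2.672 0.305
endloop
endfacet
facet normal 0.249 0.900 -0.358
outer loop
vertex 0.238 4.855 0.073
vertex 0.775 4.508 -0.425
vertex -0.007 4.671 -0.56
endloop
endfacet
facet normal -0.935 0.026 0.354
outer loop
vertex 0.238 4.855 0.073
vertex -0.007 4.671 -0.56
vertex 0.265 2.672 0.305
endloop
endfacet
facet normal 0.249 0.900 -0.357
outer loop
vertex -0.007 4.671 -0.56
vertex 0.775 4.508 -0.425
vertex 0.337 4.365 -1.091
endloop
endfacet
facet normal -0.871 -0.290 -0.397
outer loop
vertex -0.007 4.671 -0.56
vertex 0.337 4.365 -1.091
vertex 0.265 2.672 0.305
endloop
endfacet
facet normal 0.251 0.900 -0.358
outer loop
vertex 0.337 4.365 -1.091
vertex 0.775 4.508 -0.425
vertex 1.01 4.166 -1.12
endloop
endfacet
facet normal -0.215 -0.616 -0.758
outer loop
vertex 0.337 4.365 -1.091
vertex 1.01 4.166 -1.12
vertex 0.265 2.672 0.305
endloop
endfacet

endsolid


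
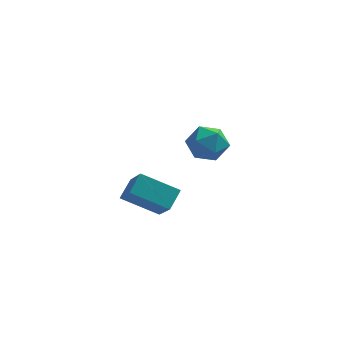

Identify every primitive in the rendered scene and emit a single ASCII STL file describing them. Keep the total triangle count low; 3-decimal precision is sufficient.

solid 
facet normal -0.890 0.082 0.449
outer loop
vertex 0.01 -3.846 4.386
vertex -0.549 -2.548 3.042
vertex -0.395 -4.691 3.738
endloop
endfacet
facet normal 0.286 -0.666 0.689
outer loop
vertex 1.349 -4.852 2.858
vertex 0.01 -3.846 4.386
vertex -0.395 -4.691 3.738
endloop
endfacet
facet normal -0.890 0.082 0.449
outer loop
vertex -0.395 -4.691 3.738
vertex -0.549 -2.548 3.042
vertex -0.954 -3.394 2.394
endloop
endfacet
facet normal -0.355 -0.742 -0.568
outer loop
vertex -0.954 -3.394 2.394
vertex 1.349 -4.852 2.858
vertex -0.395 -4.691 3.738
endloop
endfacet
facet normal 0.355 0.742 0.569
outer loop
vertex 0.01 -3.846 4.386
vertex 1.195 -2.709 2.162
vertex -0.549 -2.548 3.042
endloop
endfacet
facet normal 0.287 -0.665 0.689
outer loop
vertex 1.754 -4.006 3.506
vertex 0.01 -3.846 4.386
vertex 1.349 -4.852 2.858
endloop
endfacet
facet normal 0.355 0.742 0.569
outer loop
vertex 1.754 -4.006 3.506
vertex 1.195 -2.709 2.162
vertex 0.01 -3.846 4.386
endloop
endfacet
facet normal -0.286 0.665 -0.689
outer loop
vertex -0.549 -2.548 3.042
vertex 1.195 -2.709 2.162
vertex -0.954 -3.394 2.394
endloop
endfacet
facet normal -0.355 -0.742 -0.569
outer loop
vertex 0.79 -3.554 1.514
vertex 1.349 -4.852 2.858
vertex -0.954 -3.394 2.394
endloop
endfacet
facet normal -0.287 0.666 -0.689
outer loop
vertex -0.954 -3.394 2.394
vertex 1.195 -2.709 2.162
vertex 0.79 -3.554 1.514
endloop
endfacet
facet normal 0.890 -0.082 -0.449
outer loop
vertex 0.79 -3.554 1.514
vertex 1.754 -4.006 3.506
vertex 1.349 -4.852 2.858
endloop
endfacet
facet normal 0.890 -0.082 -0.449
outer loop
vertex 1.195 -2.709 2.162
vertex 1.754 -4.006 3.506
vertex 0.79 -3.554 1.514
endloop
endfacet
facet normal -0.781 -0.089 0.618
outer loop
vertex 1.564 1.751 2.729
vertex 2.109 0.985 3.308
vertex 2.202 2.051 3.579
endloop
endfacet
facet normal -0.740 0.572 0.354
outer loop
vertex 1.564 1.751 2.729
vertex 2.202 2.051 3.579
vertex 2.212 2.641 2.645
endloop
endfacet
facet normal -0.770 0.527 -0.359
outer loop
vertex 1.564 1.751 2.729
vertex 2.212 2.641 2.645
vertex 2.126 1.939 1.798
endloop
endfacet
facet normal -0.830 -0.161 -0.534
outer loop
vertex 1.564 1.751 2.729
vertex 2.126 1.939 1.798
vertex 2.062 0.915 2.207
endloop
endfacet
facet normal -0.837 -0.543 0.070
outer loop
vertex 1.564 1.751 2.729
vertex 2.062 0.915 2.207
vertex 2.109 0.985 3.308
endloop
endfacet
facet normal -0.104 0.841 0.530
outer loop
vertex 2.212 2.641 2.645
vertex 2.202 2.051 3.579
vertex 3.158 2.425 3.173
endloop
endfacet
facet normal -0.170 -0.229 0.959
outer loop
vertex 2.202 2.051 3.579
vertex 2.109 0.985 3.308
vertex 3.094 1.401 3.582
endloop
endfacet
facet normal -0.260 -0.963 0.072
outer loop
vertex 2.109 0.985 3.308
vertex 2.062 0.915 2.207
vertex 3.008 0.699 2.735
endloop
endfacet
facet normal -0.249 -0.346 -0.905
outer loop
vertex 2.062 0.915 2.207
vertex 2.126 1.939 1.798
vertex 3.018 1.289 1.801
endloop
endfacet
facet normal -0.152 0.769 -0.622
outer loop
vertex 2.126 1.939 1.798
vertex 2.212 2.641 2.645
vertex 3.111 2.355 2.072
endloop
endfacet
facet normal 0.830 0.161 0.534
outer loop
vertex 3.656 1.589 2.651
vertex 3.158 2.425 3.173
vertex 3.094 1.401 3.582
endloop
endfacet
facet normal 0.770 -0.527 0.359
outer loop
vertex 3.656 1.589 2.651
vertex 3.094 1.401 3.582
vertex 3.008 0.699 2.735
endloop
endfacet
facet normal 0.740 -0.572 -0.354
outer loop
vertex 3.656 1.589 2.651
vertex 3.008 0.699 2.735
vertex 3.018 1.289 1.801
endloop
endfacet
facet normal 0.781 0.089 -0.618
outer loop
vertex 3.656 1.589 2.651
vertex 3.018 1.289 1.801
vertex 3.111 2.355 2.072
endloop
endfacet
facet normal 0.837 0.543 -0.070
outer loop
vertex 3.656 1.589 2.651
vertex 3.111 2.355 2.072
vertex 3.158 2.425 3.173
endloop
endfacet
facet normal 0.249 0.346 0.905
outer loop
vertex 3.094 1.401 3.582
vertex 3.158 2.425 3.173
vertex 2.202 2.051 3.579
endloop
endfacet
facet normal 0.152 -0.769 0.622
outer loop
vertex 3.008 0.699 2.735
vertex 3.094 1.401 3.582
vertex 2.109 0.985 3.308
endloop
endfacet
facet normal 0.104 -0.841 -0.530
outer loop
vertex 3.018 1.289 1.801
vertex 3.008 0.699 2.735
vertex 2.062 0.915 2.207
endloop
endfacet
facet normal 0.170 0.229 -0.959
outer loop
vertex 3.111 2.355 2.072
vertex 3.018 1.289 1.801
vertex 2.126 1.939 1.798
endloop
endfacet
facet normal 0.260 0.963 -0.072
outer loop
vertex 3.158 2.425 3.173
vertex 3.111 2.355 2.072
vertex 2.212 2.641 2.645
endloop
endfacet

endsolid


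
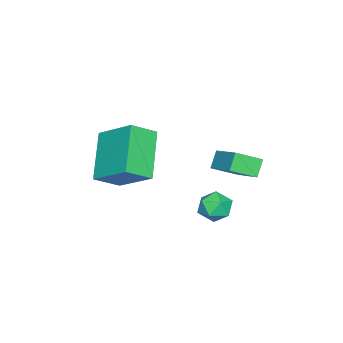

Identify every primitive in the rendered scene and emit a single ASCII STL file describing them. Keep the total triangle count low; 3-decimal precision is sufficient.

solid 
facet normal 0.088 0.928 0.361
outer loop
vertex -1.678 1.51 -0.779
vertex -2.294 1.402 -0.352
vertex -1.609 1.231 -0.079
endloop
endfacet
facet normal 0.726 0.660 0.192
outer loop
vertex -1.678 1.51 -0.779
vertex -1.609 1.231 -0.079
vertex -1.197 0.942 -0.644
endloop
endfacet
facet normal 0.716 0.487 -0.500
outer loop
vertex -1.678 1.51 -0.779
vertex -1.197 0.942 -0.644
vertex -1.627 0.934 -1.267
endloop
endfacet
facet normal 0.069 0.648 -0.758
outer loop
vertex -1.678 1.51 -0.779
vertex -1.627 0.934 -1.267
vertex -2.305 1.218 -1.086
endloop
endfacet
facet normal -0.318 0.921 -0.226
outer loop
vertex -1.678 1.51 -0.779
vertex -2.305 1.218 -1.086
vertex -2.294 1.402 -0.352
endloop
endfacet
facet normal 0.821 0.061 0.567
outer loop
vertex -1.197 0.942 -0.644
vertex -1.609 1.231 -0.079
vertex -1.515 0.482 -0.134
endloop
endfacet
facet normal -0.212 0.495 0.843
outer loop
vertex -1.609 1.231 -0.079
vertex -2.294 1.402 -0.352
vertex -2.193 0.766 0.047
endloop
endfacet
facet normal -0.870 0.482 -0.108
outer loop
vertex -2.294 1.402 -0.352
vertex -2.305 1.218 -1.086
vertex -2.623 0.758 -0.576
endloop
endfacet
facet normal -0.242 0.041 -0.969
outer loop
vertex -2.305 1.218 -1.086
vertex -1.627 0.934 -1.267
vertex -2.211 0.469 -1.141
endloop
endfacet
facet normal 0.804 -0.219 -0.552
outer loop
vertex -1.627 0.934 -1.267
vertex -1.197 0.942 -0.644
vertex -1.526 0.298 -0.868
endloop
endfacet
facet normal -0.069 -0.648 0.758
outer loop
vertex -2.142 0.19 -0.441
vertex -1.515 0.482 -0.134
vertex -2.193 0.766 0.047
endloop
endfacet
facet normal -0.716 -0.487 0.500
outer loop
vertex -2.142 0.19 -0.441
vertex -2.193 0.766 0.047
vertex -2.623 0.758 -0.576
endloop
endfacet
facet normal -0.726 -0.660 -0.192
outer loop
vertex -2.142 0.19 -0.441
vertex -2.623 0.758 -0.576
vertex -2.211 0.469 -1.141
endloop
endfacet
facet normal -0.088 -0.928 -0.361
outer loop
vertex -2.142 0.19 -0.441
vertex -2.211 0.469 -1.141
vertex -1.526 0.298 -0.868
endloop
endfacet
facet normal 0.318 -0.921 0.226
outer loop
vertex -2.142 0.19 -0.441
vertex -1.526 0.298 -0.868
vertex -1.515 0.482 -0.134
endloop
endfacet
facet normal 0.242 -0.041 0.969
outer loop
vertex -2.193 0.766 0.047
vertex -1.515 0.482 -0.134
vertex -1.609 1.231 -0.079
endloop
endfacet
facet normal -0.804 0.219 0.552
outer loop
vertex -2.623 0.758 -0.576
vertex -2.193 0.766 0.047
vertex -2.294 1.402 -0.352
endloop
endfacet
facet normal -0.821 -0.061 -0.567
outer loop
vertex -2.211 0.469 -1.141
vertex -2.623 0.758 -0.576
vertex -2.305 1.218 -1.086
endloop
endfacet
facet normal 0.212 -0.495 -0.843
outer loop
vertex -1.526 0.298 -0.868
vertex -2.211 0.469 -1.141
vertex -1.627 0.934 -1.267
endloop
endfacet
facet normal 0.870 -0.482 0.108
outer loop
vertex -1.515 0.482 -0.134
vertex -1.526 0.298 -0.868
vertex -1.197 0.942 -0.644
endloop
endfacet
facet normal -0.732 -0.260 0.630
outer loop
vertex 0.22 -1.568 4.504
vertex -0.58 -0.903 3.849
vertex -0.163 -3.088 3.43
endloop
endfacet
facet normal 0.651 -0.541 0.533
outer loop
vertex 1.44 -2.517 2.051
vertex 0.22 -1.568 4.504
vertex -0.163 -3.088 3.43
endloop
endfacet
facet normal -0.732 -0.260 0.630
outer loop
vertex -0.163 -3.088 3.43
vertex -0.58 -0.903 3.849
vertex -0.963 -2.423 2.775
endloop
endfacet
facet normal -0.202 -0.800 -0.566
outer loop
vertex -0.963 -2.423 2.775
vertex 1.44 -2.517 2.051
vertex -0.163 -3.088 3.43
endloop
endfacet
facet normal 0.202 0.800 0.566
outer loop
vertex 0.22 -1.568 4.504
vertex 1.023 -0.332 2.47
vertex -0.58 -0.903 3.849
endloop
endfacet
facet normal 0.651 -0.541 0.533
outer loop
vertex 1.823 -0.997 3.125
vertex 0.22 -1.568 4.504
vertex 1.44 -2.517 2.051
endloop
endfacet
facet normal 0.202 0.800 0.566
outer loop
vertex 1.823 -0.997 3.125
vertex 1.023 -0.332 2.47
vertex 0.22 -1.568 4.504
endloop
endfacet
facet normal -0.651 0.541 -0.533
outer loop
vertex -0.58 -0.903 3.849
vertex 1.023 -0.332 2.47
vertex -0.963 -2.423 2.775
endloop
endfacet
facet normal -0.202 -0.800 -0.566
outer loop
vertex 0.64 -1.852 1.396
vertex 1.44 -2.517 2.051
vertex -0.963 -2.423 2.775
endloop
endfacet
facet normal -0.651 0.541 -0.533
outer loop
vertex -0.963 -2.423 2.775
vertex 1.023 -0.332 2.47
vertex 0.64 -1.852 1.396
endloop
endfacet
facet normal 0.732 0.260 -0.630
outer loop
vertex 0.64 -1.852 1.396
vertex 1.823 -0.997 3.125
vertex 1.44 -2.517 2.051
endloop
endfacet
facet normal 0.732 0.260 -0.630
outer loop
vertex 1.023 -0.332 2.47
vertex 1.823 -0.997 3.125
vertex 0.64 -1.852 1.396
endloop
endfacet
facet normal -0.536 0.723 -0.435
outer loop
vertex -4.416 0.927 0.662
vertex -3.447 2.129 1.464
vertex -3.871 0.931 -0.003
endloop
endfacet
facet normal -0.557 -0.691 -0.461
outer loop
vertex -3.233 0.071 0.516
vertex -4.416 0.927 0.662
vertex -3.871 0.931 -0.003
endloop
endfacet
facet normal -0.535 0.723 -0.436
outer loop
vertex -3.871 0.931 -0.003
vertex -3.447 2.129 1.464
vertex -2.901 2.133 0.8
endloop
endfacet
facet normal 0.635 0.004 -0.773
outer loop
vertex -2.901 2.133 0.8
vertex -3.233 0.071 0.516
vertex -3.871 0.931 -0.003
endloop
endfacet
facet normal -0.634 -0.004 0.773
outer loop
vertex -4.416 0.927 0.662
vertex -2.809 1.269 1.983
vertex -3.447 2.129 1.464
endloop
endfacet
facet normal -0.557 -0.691 -0.462
outer loop
vertex -3.779 0.067 1.18
vertex -4.416 0.927 0.662
vertex -3.233 0.071 0.516
endloop
endfacet
facet normal -0.634 -0.004 0.773
outer loop
vertex -3.779 0.067 1.18
vertex -2.809 1.269 1.983
vertex -4.416 0.927 0.662
endloop
endfacet
facet normal 0.556 0.691 0.462
outer loop
vertex -3.447 2.129 1.464
vertex -2.809 1.269 1.983
vertex -2.901 2.133 0.8
endloop
endfacet
facet normal 0.634 0.004 -0.773
outer loop
vertex -2.264 1.273 1.318
vertex -3.233 0.071 0.516
vertex -2.901 2.133 0.8
endloop
endfacet
facet normal 0.557 0.691 0.461
outer loop
vertex -2.901 2.133 0.8
vertex -2.809 1.269 1.983
vertex -2.264 1.273 1.318
endloop
endfacet
facet normal 0.536 -0.723 0.436
outer loop
vertex -2.264 1.273 1.318
vertex -3.779 0.067 1.18
vertex -3.233 0.071 0.516
endloop
endfacet
facet normal 0.536 -0.723 0.435
outer loop
vertex -2.809 1.269 1.983
vertex -3.779 0.067 1.18
vertex -2.264 1.273 1.318
endloop
endfacet

endsolid


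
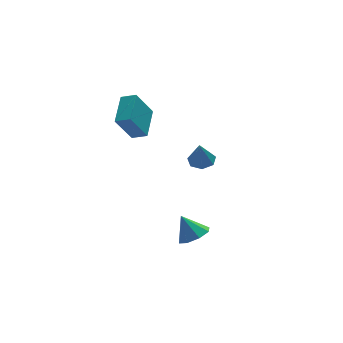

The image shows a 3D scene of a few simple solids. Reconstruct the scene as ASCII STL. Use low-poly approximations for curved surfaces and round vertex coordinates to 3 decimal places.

solid 
facet normal 0.169 0.182 -0.969
outer loop
vertex 3.545 3.124 -0.238
vertex 2.871 3.239 -0.334
vertex 3.365 3.69 -0.163
endloop
endfacet
facet normal 0.775 0.166 0.610
outer loop
vertex 3.545 3.124 -0.238
vertex 3.365 3.69 -0.163
vertex 2.649 3.001 0.934
endloop
endfacet
facet normal 0.169 0.182 -0.969
outer loop
vertex 3.365 3.69 -0.163
vertex 2.871 3.239 -0.334
vertex 2.813 3.917 -0.217
endloop
endfacet
facet normal 0.244 0.742 0.625
outer loop
vertex 3.365 3.69 -0.163
vertex 2.813 3.917 -0.217
vertex 2.649 3.001 0.934
endloop
endfacet
facet normal 0.170 0.182 -0.969
outer loop
vertex 2.813 3.917 -0.217
vertex 2.871 3.239 -0.334
vertex 2.305 3.634 -0.359
endloop
endfacet
facet normal -0.525 0.701 0.483
outer loop
vertex 2.813 3.917 -0.217
vertex 2.305 3.634 -0.359
vertex 2.649 3.001 0.934
endloop
endfacet
facet normal 0.171 0.183 -0.968
outer loop
vertex 2.305 3.634 -0.359
vertex 2.871 3.239 -0.334
vertex 2.224 3.054 -0.483
endloop
endfacet
facet normal -0.955 0.072 0.289
outer loop
vertex 2.305 3.634 -0.359
vertex 2.224 3.054 -0.483
vertex 2.649 3.001 0.934
endloop
endfacet
facet normal 0.171 0.183 -0.968
outer loop
vertex 2.224 3.054 -0.483
vertex 2.871 3.239 -0.334
vertex 2.629 2.613 -0.495
endloop
endfacet
facet normal -0.720 -0.667 0.191
outer loop
vertex 2.224 3.054 -0.483
vertex 2.629 2.613 -0.495
vertex 2.649 3.001 0.934
endloop
endfacet
facet normal 0.170 0.184 -0.968
outer loop
vertex 2.629 2.613 -0.495
vertex 2.871 3.239 -0.334
vertex 3.217 2.645 -0.386
endloop
endfacet
facet normal 0.004 -0.965 0.262
outer loop
vertex 2.629 2.613 -0.495
vertex 3.217 2.645 -0.386
vertex 2.649 3.001 0.934
endloop
endfacet
facet normal 0.169 0.183 -0.968
outer loop
vertex 3.217 2.645 -0.386
vertex 2.871 3.239 -0.334
vertex 3.545 3.124 -0.238
endloop
endfacet
facet normal 0.667 -0.595 0.448
outer loop
vertex 3.217 2.645 -0.386
vertex 3.545 3.124 -0.238
vertex 2.649 3.001 0.934
endloop
endfacet
facet normal 0.321 -0.466 -0.824
outer loop
vertex 1.727 0.525 -2.938
vertex 1.137 -0.051 -2.842
vertex 1.187 0.678 -3.235
endloop
endfacet
facet normal 0.194 0.970 0.146
outer loop
vertex 1.727 0.525 -2.938
vertex 1.187 0.678 -3.235
vertex 0.723 0.551 -1.778
endloop
endfacet
facet normal 0.321 -0.466 -0.824
outer loop
vertex 1.187 0.678 -3.235
vertex 1.137 -0.051 -2.842
vertex 0.618 0.405 -3.302
endloop
endfacet
facet normal -0.426 0.903 -0.057
outer loop
vertex 1.187 0.678 -3.235
vertex 0.618 0.405 -3.302
vertex 0.723 0.551 -1.778
endloop
endfacet
facet normal 0.320 -0.467 -0.824
outer loop
vertex 0.618 0.405 -3.302
vertex 1.137 -0.051 -2.842
vertex 0.352 -0.136 -3.099
endloop
endfacet
facet normal -0.894 0.447 0.019
outer loop
vertex 0.618 0.405 -3.302
vertex 0.352 -0.136 -3.099
vertex 0.723 0.551 -1.778
endloop
endfacet
facet normal 0.320 -0.466 -0.825
outer loop
vertex 0.352 -0.136 -3.099
vertex 1.137 -0.051 -2.842
vertex 0.547 -0.627 -2.746
endloop
endfacet
facet normal -0.934 -0.133 0.331
outer loop
vertex 0.352 -0.136 -3.099
vertex 0.547 -0.627 -2.746
vertex 0.723 0.551 -1.778
endloop
endfacet
facet normal 0.322 -0.467 -0.823
outer loop
vertex 0.547 -0.627 -2.746
vertex 1.137 -0.051 -2.842
vertex 1.087 -0.78 -2.448
endloop
endfacet
facet normal -0.523 -0.493 0.695
outer loop
vertex 0.547 -0.627 -2.746
vertex 1.087 -0.78 -2.448
vertex 0.723 0.551 -1.778
endloop
endfacet
facet normal 0.321 -0.467 -0.824
outer loop
vertex 1.087 -0.78 -2.448
vertex 1.137 -0.051 -2.842
vertex 1.656 -0.506 -2.382
endloop
endfacet
facet normal 0.100 -0.425 0.899
outer loop
vertex 1.087 -0.78 -2.448
vertex 1.656 -0.506 -2.382
vertex 0.723 0.551 -1.778
endloop
endfacet
facet normal 0.322 -0.466 -0.824
outer loop
vertex 1.656 -0.506 -2.382
vertex 1.137 -0.051 -2.842
vertex 1.921 0.034 -2.584
endloop
endfacet
facet normal 0.567 0.030 0.823
outer loop
vertex 1.656 -0.506 -2.382
vertex 1.921 0.034 -2.584
vertex 0.723 0.551 -1.778
endloop
endfacet
facet normal 0.322 -0.467 -0.824
outer loop
vertex 1.921 0.034 -2.584
vertex 1.137 -0.051 -2.842
vertex 1.727 0.525 -2.938
endloop
endfacet
facet normal 0.607 0.608 0.511
outer loop
vertex 1.921 0.034 -2.584
vertex 1.727 0.525 -2.938
vertex 0.723 0.551 -1.778
endloop
endfacet
facet normal -0.716 0.587 -0.378
outer loop
vertex -1.422 3.284 3.533
vertex -0.616 4.64 4.113
vertex -0.564 3.396 2.081
endloop
endfacet
facet normal -0.480 -0.807 -0.346
outer loop
vertex 0.016 2.92 2.387
vertex -1.422 3.284 3.533
vertex -0.564 3.396 2.081
endloop
endfacet
facet normal -0.716 0.587 -0.378
outer loop
vertex -0.564 3.396 2.081
vertex -0.616 4.64 4.113
vertex 0.242 4.751 2.661
endloop
endfacet
facet normal 0.507 0.066 -0.859
outer loop
vertex 0.242 4.751 2.661
vertex 0.016 2.92 2.387
vertex -0.564 3.396 2.081
endloop
endfacet
facet normal -0.507 -0.066 0.859
outer loop
vertex -1.422 3.284 3.533
vertex -0.036 4.164 4.419
vertex -0.616 4.64 4.113
endloop
endfacet
facet normal -0.479 -0.807 -0.345
outer loop
vertex -0.842 2.809 3.839
vertex -1.422 3.284 3.533
vertex 0.016 2.92 2.387
endloop
endfacet
facet normal -0.507 -0.066 0.859
outer loop
vertex -0.842 2.809 3.839
vertex -0.036 4.164 4.419
vertex -1.422 3.284 3.533
endloop
endfacet
facet normal 0.480 0.807 0.345
outer loop
vertex -0.616 4.64 4.113
vertex -0.036 4.164 4.419
vertex 0.242 4.751 2.661
endloop
endfacet
facet normal 0.507 0.066 -0.859
outer loop
vertex 0.822 4.276 2.967
vertex 0.016 2.92 2.387
vertex 0.242 4.751 2.661
endloop
endfacet
facet normal 0.479 0.807 0.345
outer loop
vertex 0.242 4.751 2.661
vertex -0.036 4.164 4.419
vertex 0.822 4.276 2.967
endloop
endfacet
facet normal 0.716 -0.587 0.378
outer loop
vertex 0.822 4.276 2.967
vertex -0.842 2.809 3.839
vertex 0.016 2.92 2.387
endloop
endfacet
facet normal 0.716 -0.587 0.378
outer loop
vertex -0.036 4.164 4.419
vertex -0.842 2.809 3.839
vertex 0.822 4.276 2.967
endloop
endfacet

endsolid


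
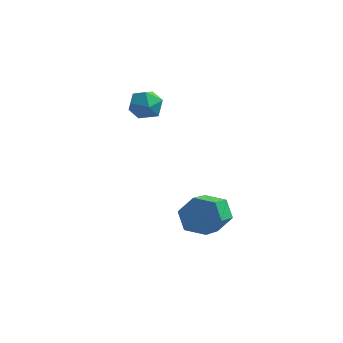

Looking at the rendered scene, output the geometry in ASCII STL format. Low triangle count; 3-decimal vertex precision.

solid 
facet normal 0.448 0.411 0.794
outer loop
vertex 0.993 1.932 3.521
vertex 0.88 1.381 3.87
vertex 1.44 1.444 3.521
endloop
endfacet
facet normal 0.724 0.664 0.187
outer loop
vertex 0.993 1.932 3.521
vertex 1.44 1.444 3.521
vertex 1.296 1.76 2.958
endloop
endfacet
facet normal 0.197 0.962 -0.188
outer loop
vertex 0.993 1.932 3.521
vertex 1.296 1.76 2.958
vertex 0.646 1.893 2.958
endloop
endfacet
facet normal -0.406 0.894 0.188
outer loop
vertex 0.993 1.932 3.521
vertex 0.646 1.893 2.958
vertex 0.39 1.658 3.522
endloop
endfacet
facet normal -0.250 0.554 0.794
outer loop
vertex 0.993 1.932 3.521
vertex 0.39 1.658 3.522
vertex 0.88 1.381 3.87
endloop
endfacet
facet normal 0.976 0.110 -0.188
outer loop
vertex 1.296 1.76 2.958
vertex 1.44 1.444 3.521
vertex 1.37 1.102 2.958
endloop
endfacet
facet normal 0.529 -0.297 0.795
outer loop
vertex 1.44 1.444 3.521
vertex 0.88 1.381 3.87
vertex 1.114 0.867 3.522
endloop
endfacet
facet normal -0.603 -0.068 0.795
outer loop
vertex 0.88 1.381 3.87
vertex 0.39 1.658 3.522
vertex 0.464 1.0 3.522
endloop
endfacet
facet normal -0.855 0.483 -0.187
outer loop
vertex 0.39 1.658 3.522
vertex 0.646 1.893 2.958
vertex 0.32 1.316 2.959
endloop
endfacet
facet normal 0.122 0.594 -0.795
outer loop
vertex 0.646 1.893 2.958
vertex 1.296 1.76 2.958
vertex 0.88 1.379 2.61
endloop
endfacet
facet normal 0.406 -0.894 -0.188
outer loop
vertex 0.767 0.828 2.959
vertex 1.37 1.102 2.958
vertex 1.114 0.867 3.522
endloop
endfacet
facet normal -0.197 -0.962 0.188
outer loop
vertex 0.767 0.828 2.959
vertex 1.114 0.867 3.522
vertex 0.464 1.0 3.522
endloop
endfacet
facet normal -0.724 -0.664 -0.187
outer loop
vertex 0.767 0.828 2.959
vertex 0.464 1.0 3.522
vertex 0.32 1.316 2.959
endloop
endfacet
facet normal -0.448 -0.411 -0.794
outer loop
vertex 0.767 0.828 2.959
vertex 0.32 1.316 2.959
vertex 0.88 1.379 2.61
endloop
endfacet
facet normal 0.250 -0.554 -0.794
outer loop
vertex 0.767 0.828 2.959
vertex 0.88 1.379 2.61
vertex 1.37 1.102 2.958
endloop
endfacet
facet normal 0.855 -0.483 0.187
outer loop
vertex 1.114 0.867 3.522
vertex 1.37 1.102 2.958
vertex 1.44 1.444 3.521
endloop
endfacet
facet normal -0.122 -0.594 0.795
outer loop
vertex 0.464 1.0 3.522
vertex 1.114 0.867 3.522
vertex 0.88 1.381 3.87
endloop
endfacet
facet normal -0.976 -0.110 0.188
outer loop
vertex 0.32 1.316 2.959
vertex 0.464 1.0 3.522
vertex 0.39 1.658 3.522
endloop
endfacet
facet normal -0.529 0.297 -0.795
outer loop
vertex 0.88 1.379 2.61
vertex 0.32 1.316 2.959
vertex 0.646 1.893 2.958
endloop
endfacet
facet normal 0.603 0.068 -0.795
outer loop
vertex 1.37 1.102 2.958
vertex 0.88 1.379 2.61
vertex 1.296 1.76 2.958
endloop
endfacet
facet normal 0.057 0.815 -0.576
outer loop
vertex 4.101 -1.315 1.101
vertex 3.68 -1.625 0.621
vertex 3.397 -1.236 1.143
endloop
endfacet
facet normal 0.112 0.569 0.815
outer loop
vertex 4.101 -1.315 1.101
vertex 3.397 -1.236 1.143
vertex 4.001 -2.725 2.099
endloop
endfacet
facet normal 0.113 0.569 0.815
outer loop
vertex 4.001 -2.725 2.099
vertex 3.397 -1.236 1.143
vertex 3.297 -2.645 2.141
endloop
endfacet
facet normal -0.058 -0.815 0.577
outer loop
vertex 4.001 -2.725 2.099
vertex 3.297 -2.645 2.141
vertex 3.58 -3.035 1.619
endloop
endfacet
facet normal 0.058 0.815 -0.576
outer loop
vertex 3.397 -1.236 1.143
vertex 3.68 -1.625 0.621
vertex 2.976 -1.546 0.662
endloop
endfacet
facet normal -0.803 0.381 0.458
outer loop
vertex 3.397 -1.236 1.143
vertex 2.976 -1.546 0.662
vertex 3.297 -2.645 2.141
endloop
endfacet
facet normal -0.804 0.381 0.457
outer loop
vertex 3.297 -2.645 2.141
vertex 2.976 -1.546 0.662
vertex 2.876 -2.956 1.66
endloop
endfacet
facet normal -0.058 -0.815 0.577
outer loop
vertex 3.297 -2.645 2.141
vertex 2.876 -2.956 1.66
vertex 3.58 -3.035 1.619
endloop
endfacet
facet normal 0.058 0.815 -0.577
outer loop
vertex 2.976 -1.546 0.662
vertex 3.68 -1.625 0.621
vertex 3.259 -1.935 0.141
endloop
endfacet
facet normal -0.915 -0.188 -0.357
outer loop
vertex 2.976 -1.546 0.662
vertex 3.259 -1.935 0.141
vertex 2.876 -2.956 1.66
endloop
endfacet
facet normal -0.915 -0.188 -0.357
outer loop
vertex 2.876 -2.956 1.66
vertex 3.259 -1.935 0.141
vertex 3.159 -3.345 1.139
endloop
endfacet
facet normal -0.058 -0.815 0.577
outer loop
vertex 2.876 -2.956 1.66
vertex 3.159 -3.345 1.139
vertex 3.58 -3.035 1.619
endloop
endfacet
facet normal 0.058 0.815 -0.577
outer loop
vertex 3.259 -1.935 0.141
vertex 3.68 -1.625 0.621
vertex 3.963 -2.015 0.099
endloop
endfacet
facet normal -0.113 -0.569 -0.815
outer loop
vertex 3.259 -1.935 0.141
vertex 3.963 -2.015 0.099
vertex 3.159 -3.345 1.139
endloop
endfacet
facet normal -0.112 -0.569 -0.815
outer loop
vertex 3.159 -3.345 1.139
vertex 3.963 -2.015 0.099
vertex 3.863 -3.424 1.097
endloop
endfacet
facet normal -0.057 -0.815 0.576
outer loop
vertex 3.159 -3.345 1.139
vertex 3.863 -3.424 1.097
vertex 3.58 -3.035 1.619
endloop
endfacet
facet normal 0.058 0.815 -0.577
outer loop
vertex 3.963 -2.015 0.099
vertex 3.68 -1.625 0.621
vertex 4.384 -1.704 0.58
endloop
endfacet
facet normal 0.804 -0.381 -0.457
outer loop
vertex 3.963 -2.015 0.099
vertex 4.384 -1.704 0.58
vertex 3.863 -3.424 1.097
endloop
endfacet
facet normal 0.803 -0.381 -0.458
outer loop
vertex 3.863 -3.424 1.097
vertex 4.384 -1.704 0.58
vertex 4.284 -3.114 1.578
endloop
endfacet
facet normal -0.058 -0.815 0.576
outer loop
vertex 3.863 -3.424 1.097
vertex 4.284 -3.114 1.578
vertex 3.58 -3.035 1.619
endloop
endfacet
facet normal 0.058 0.815 -0.577
outer loop
vertex 4.384 -1.704 0.58
vertex 3.68 -1.625 0.621
vertex 4.101 -1.315 1.101
endloop
endfacet
facet normal 0.915 0.188 0.357
outer loop
vertex 4.384 -1.704 0.58
vertex 4.101 -1.315 1.101
vertex 4.284 -3.114 1.578
endloop
endfacet
facet normal 0.915 0.188 0.357
outer loop
vertex 4.284 -3.114 1.578
vertex 4.101 -1.315 1.101
vertex 4.001 -2.725 2.099
endloop
endfacet
facet normal -0.058 -0.815 0.577
outer loop
vertex 4.284 -3.114 1.578
vertex 4.001 -2.725 2.099
vertex 3.58 -3.035 1.619
endloop
endfacet

endsolid


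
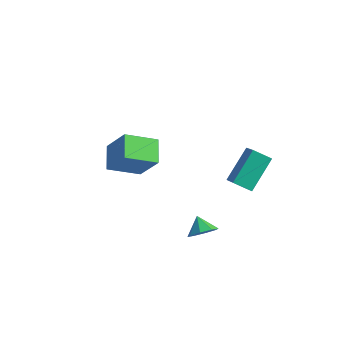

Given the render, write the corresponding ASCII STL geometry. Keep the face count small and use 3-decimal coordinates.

solid 
facet normal -0.607 0.490 -0.626
outer loop
vertex 1.304 0.466 1.962
vertex 1.275 2.177 3.329
vertex 2.185 0.896 1.443
endloop
endfacet
facet normal 0.013 -0.781 -0.624
outer loop
vertex 3.145 0.123 2.431
vertex 1.304 0.466 1.962
vertex 2.185 0.896 1.443
endloop
endfacet
facet normal -0.608 0.489 -0.626
outer loop
vertex 2.185 0.896 1.443
vertex 1.275 2.177 3.329
vertex 2.156 2.607 2.809
endloop
endfacet
facet normal 0.794 0.387 -0.468
outer loop
vertex 2.156 2.607 2.809
vertex 3.145 0.123 2.431
vertex 2.185 0.896 1.443
endloop
endfacet
facet normal -0.794 -0.388 0.468
outer loop
vertex 1.304 0.466 1.962
vertex 2.235 1.404 4.317
vertex 1.275 2.177 3.329
endloop
endfacet
facet normal 0.013 -0.782 -0.624
outer loop
vertex 2.264 -0.307 2.951
vertex 1.304 0.466 1.962
vertex 3.145 0.123 2.431
endloop
endfacet
facet normal -0.794 -0.387 0.468
outer loop
vertex 2.264 -0.307 2.951
vertex 2.235 1.404 4.317
vertex 1.304 0.466 1.962
endloop
endfacet
facet normal -0.013 0.781 0.624
outer loop
vertex 1.275 2.177 3.329
vertex 2.235 1.404 4.317
vertex 2.156 2.607 2.809
endloop
endfacet
facet normal 0.794 0.387 -0.468
outer loop
vertex 3.116 1.834 3.798
vertex 3.145 0.123 2.431
vertex 2.156 2.607 2.809
endloop
endfacet
facet normal -0.014 0.781 0.624
outer loop
vertex 2.156 2.607 2.809
vertex 2.235 1.404 4.317
vertex 3.116 1.834 3.798
endloop
endfacet
facet normal 0.608 -0.489 0.625
outer loop
vertex 3.116 1.834 3.798
vertex 2.264 -0.307 2.951
vertex 3.145 0.123 2.431
endloop
endfacet
facet normal 0.607 -0.489 0.626
outer loop
vertex 2.235 1.404 4.317
vertex 2.264 -0.307 2.951
vertex 3.116 1.834 3.798
endloop
endfacet
facet normal 0.686 -0.408 -0.603
outer loop
vertex 2.997 -2.471 1.314
vertex 2.44 -3.008 1.043
vertex 2.683 -2.259 0.813
endloop
endfacet
facet normal 0.015 0.924 0.382
outer loop
vertex 2.997 -2.471 1.314
vertex 2.683 -2.259 0.813
vertex 1.74 -2.592 1.657
endloop
endfacet
facet normal 0.686 -0.408 -0.602
outer loop
vertex 2.683 -2.259 0.813
vertex 2.44 -3.008 1.043
vertex 2.227 -2.486 0.447
endloop
endfacet
facet normal -0.393 0.916 -0.078
outer loop
vertex 2.683 -2.259 0.813
vertex 2.227 -2.486 0.447
vertex 1.74 -2.592 1.657
endloop
endfacet
facet normal 0.686 -0.408 -0.603
outer loop
vertex 2.227 -2.486 0.447
vertex 2.44 -3.008 1.043
vertex 1.895 -3.019 0.43
endloop
endfacet
facet normal -0.811 0.514 -0.281
outer loop
vertex 2.227 -2.486 0.447
vertex 1.895 -3.019 0.43
vertex 1.74 -2.592 1.657
endloop
endfacet
facet normal 0.686 -0.407 -0.603
outer loop
vertex 1.895 -3.019 0.43
vertex 2.44 -3.008 1.043
vertex 1.883 -3.545 0.771
endloop
endfacet
facet normal -0.993 -0.048 -0.109
outer loop
vertex 1.895 -3.019 0.43
vertex 1.883 -3.545 0.771
vertex 1.74 -2.592 1.657
endloop
endfacet
facet normal 0.687 -0.407 -0.603
outer loop
vertex 1.883 -3.545 0.771
vertex 2.44 -3.008 1.043
vertex 2.197 -3.757 1.272
endloop
endfacet
facet normal -0.833 -0.438 0.337
outer loop
vertex 1.883 -3.545 0.771
vertex 2.197 -3.757 1.272
vertex 1.74 -2.592 1.657
endloop
endfacet
facet normal 0.686 -0.407 -0.603
outer loop
vertex 2.197 -3.757 1.272
vertex 2.44 -3.008 1.043
vertex 2.653 -3.53 1.638
endloop
endfacet
facet normal -0.425 -0.430 0.796
outer loop
vertex 2.197 -3.757 1.272
vertex 2.653 -3.53 1.638
vertex 1.74 -2.592 1.657
endloop
endfacet
facet normal 0.686 -0.408 -0.603
outer loop
vertex 2.653 -3.53 1.638
vertex 2.44 -3.008 1.043
vertex 2.985 -2.997 1.655
endloop
endfacet
facet normal -0.007 -0.027 1.000
outer loop
vertex 2.653 -3.53 1.638
vertex 2.985 -2.997 1.655
vertex 1.74 -2.592 1.657
endloop
endfacet
facet normal 0.686 -0.407 -0.603
outer loop
vertex 2.985 -2.997 1.655
vertex 2.44 -3.008 1.043
vertex 2.997 -2.471 1.314
endloop
endfacet
facet normal 0.175 0.533 0.828
outer loop
vertex 2.985 -2.997 1.655
vertex 2.997 -2.471 1.314
vertex 1.74 -2.592 1.657
endloop
endfacet
facet normal -0.583 -0.699 0.414
outer loop
vertex -3.374 -2.044 2.952
vertex -4.255 -0.949 3.558
vertex -4.589 -2.06 1.214
endloop
endfacet
facet normal 0.576 -0.716 -0.396
outer loop
vertex -3.445 -0.691 0.402
vertex -3.374 -2.044 2.952
vertex -4.589 -2.06 1.214
endloop
endfacet
facet normal -0.584 -0.698 0.414
outer loop
vertex -4.589 -2.06 1.214
vertex -4.255 -0.949 3.558
vertex -5.469 -0.965 1.82
endloop
endfacet
facet normal -0.573 -0.007 -0.819
outer loop
vertex -5.469 -0.965 1.82
vertex -3.445 -0.691 0.402
vertex -4.589 -2.06 1.214
endloop
endfacet
facet normal 0.573 0.007 0.820
outer loop
vertex -3.374 -2.044 2.952
vertex -3.111 0.42 2.746
vertex -4.255 -0.949 3.558
endloop
endfacet
facet normal 0.576 -0.715 -0.396
outer loop
vertex -2.231 -0.675 2.14
vertex -3.374 -2.044 2.952
vertex -3.445 -0.691 0.402
endloop
endfacet
facet normal 0.573 0.007 0.819
outer loop
vertex -2.231 -0.675 2.14
vertex -3.111 0.42 2.746
vertex -3.374 -2.044 2.952
endloop
endfacet
facet normal -0.576 0.716 0.396
outer loop
vertex -4.255 -0.949 3.558
vertex -3.111 0.42 2.746
vertex -5.469 -0.965 1.82
endloop
endfacet
facet normal -0.573 -0.008 -0.819
outer loop
vertex -4.326 0.404 1.008
vertex -3.445 -0.691 0.402
vertex -5.469 -0.965 1.82
endloop
endfacet
facet normal -0.576 0.715 0.396
outer loop
vertex -5.469 -0.965 1.82
vertex -3.111 0.42 2.746
vertex -4.326 0.404 1.008
endloop
endfacet
facet normal 0.584 0.699 -0.414
outer loop
vertex -4.326 0.404 1.008
vertex -2.231 -0.675 2.14
vertex -3.445 -0.691 0.402
endloop
endfacet
facet normal 0.584 0.698 -0.414
outer loop
vertex -3.111 0.42 2.746
vertex -2.231 -0.675 2.14
vertex -4.326 0.404 1.008
endloop
endfacet

endsolid


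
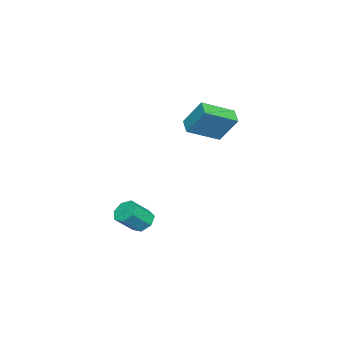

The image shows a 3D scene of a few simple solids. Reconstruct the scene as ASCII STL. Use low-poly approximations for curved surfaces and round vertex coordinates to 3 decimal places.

solid 
facet normal -0.600 0.683 -0.416
outer loop
vertex -1.143 1.938 3.64
vertex -0.283 2.442 3.226
vertex -1.278 0.821 1.999
endloop
endfacet
facet normal -0.797 -0.467 0.383
outer loop
vertex 0.043 -0.682 2.914
vertex -1.143 1.938 3.64
vertex -1.278 0.821 1.999
endloop
endfacet
facet normal -0.600 0.683 -0.416
outer loop
vertex -1.278 0.821 1.999
vertex -0.283 2.442 3.226
vertex -0.417 1.325 1.585
endloop
endfacet
facet normal -0.068 -0.562 -0.825
outer loop
vertex -0.417 1.325 1.585
vertex 0.043 -0.682 2.914
vertex -1.278 0.821 1.999
endloop
endfacet
facet normal 0.068 0.562 0.825
outer loop
vertex -1.143 1.938 3.64
vertex 1.038 0.939 4.141
vertex -0.283 2.442 3.226
endloop
endfacet
facet normal -0.797 -0.467 0.383
outer loop
vertex 0.177 0.435 4.555
vertex -1.143 1.938 3.64
vertex 0.043 -0.682 2.914
endloop
endfacet
facet normal 0.068 0.562 0.825
outer loop
vertex 0.177 0.435 4.555
vertex 1.038 0.939 4.141
vertex -1.143 1.938 3.64
endloop
endfacet
facet normal 0.797 0.467 -0.383
outer loop
vertex -0.283 2.442 3.226
vertex 1.038 0.939 4.141
vertex -0.417 1.325 1.585
endloop
endfacet
facet normal -0.068 -0.562 -0.825
outer loop
vertex 0.903 -0.178 2.5
vertex 0.043 -0.682 2.914
vertex -0.417 1.325 1.585
endloop
endfacet
facet normal 0.797 0.467 -0.383
outer loop
vertex -0.417 1.325 1.585
vertex 1.038 0.939 4.141
vertex 0.903 -0.178 2.5
endloop
endfacet
facet normal 0.600 -0.683 0.416
outer loop
vertex 0.903 -0.178 2.5
vertex 0.177 0.435 4.555
vertex 0.043 -0.682 2.914
endloop
endfacet
facet normal 0.600 -0.683 0.416
outer loop
vertex 1.038 0.939 4.141
vertex 0.177 0.435 4.555
vertex 0.903 -0.178 2.5
endloop
endfacet
facet normal -0.574 0.446 -0.687
outer loop
vertex 2.781 -2.664 -4.755
vertex 2.434 -2.188 -4.156
vertex 3.115 -2.03 -4.622
endloop
endfacet
facet normal 0.678 -0.209 -0.705
outer loop
vertex 2.781 -2.664 -4.755
vertex 3.115 -2.03 -4.622
vertex 3.712 -3.387 -3.644
endloop
endfacet
facet normal 0.678 -0.209 -0.705
outer loop
vertex 3.712 -3.387 -3.644
vertex 3.115 -2.03 -4.622
vertex 4.046 -2.753 -3.511
endloop
endfacet
facet normal 0.575 -0.447 0.685
outer loop
vertex 3.712 -3.387 -3.644
vertex 4.046 -2.753 -3.511
vertex 3.366 -2.912 -3.044
endloop
endfacet
facet normal -0.574 0.446 -0.687
outer loop
vertex 3.115 -2.03 -4.622
vertex 2.434 -2.188 -4.156
vertex 2.936 -1.515 -4.138
endloop
endfacet
facet normal 0.781 0.550 -0.296
outer loop
vertex 3.115 -2.03 -4.622
vertex 2.936 -1.515 -4.138
vertex 4.046 -2.753 -3.511
endloop
endfacet
facet normal 0.781 0.550 -0.296
outer loop
vertex 4.046 -2.753 -3.511
vertex 2.936 -1.515 -4.138
vertex 3.867 -2.238 -3.027
endloop
endfacet
facet normal 0.575 -0.445 0.686
outer loop
vertex 4.046 -2.753 -3.511
vertex 3.867 -2.238 -3.027
vertex 3.366 -2.912 -3.044
endloop
endfacet
facet normal -0.575 0.447 -0.685
outer loop
vertex 2.936 -1.515 -4.138
vertex 2.434 -2.188 -4.156
vertex 2.38 -1.508 -3.667
endloop
endfacet
facet normal 0.295 0.895 0.335
outer loop
vertex 2.936 -1.515 -4.138
vertex 2.38 -1.508 -3.667
vertex 3.867 -2.238 -3.027
endloop
endfacet
facet normal 0.295 0.895 0.335
outer loop
vertex 3.867 -2.238 -3.027
vertex 2.38 -1.508 -3.667
vertex 3.311 -2.231 -2.556
endloop
endfacet
facet normal 0.576 -0.445 0.686
outer loop
vertex 3.867 -2.238 -3.027
vertex 3.311 -2.231 -2.556
vertex 3.366 -2.912 -3.044
endloop
endfacet
facet normal -0.575 0.447 -0.685
outer loop
vertex 2.38 -1.508 -3.667
vertex 2.434 -2.188 -4.156
vertex 1.865 -2.013 -3.564
endloop
endfacet
facet normal -0.412 0.566 0.714
outer loop
vertex 2.38 -1.508 -3.667
vertex 1.865 -2.013 -3.564
vertex 3.311 -2.231 -2.556
endloop
endfacet
facet normal -0.412 0.566 0.714
outer loop
vertex 3.311 -2.231 -2.556
vertex 1.865 -2.013 -3.564
vertex 2.796 -2.736 -2.453
endloop
endfacet
facet normal 0.574 -0.446 0.687
outer loop
vertex 3.311 -2.231 -2.556
vertex 2.796 -2.736 -2.453
vertex 3.366 -2.912 -3.044
endloop
endfacet
facet normal -0.575 0.447 -0.685
outer loop
vertex 1.865 -2.013 -3.564
vertex 2.434 -2.188 -4.156
vertex 1.779 -2.65 -3.907
endloop
endfacet
facet normal -0.810 -0.190 0.555
outer loop
vertex 1.865 -2.013 -3.564
vertex 1.779 -2.65 -3.907
vertex 2.796 -2.736 -2.453
endloop
endfacet
facet normal -0.810 -0.189 0.555
outer loop
vertex 2.796 -2.736 -2.453
vertex 1.779 -2.65 -3.907
vertex 2.71 -3.373 -2.795
endloop
endfacet
facet normal 0.574 -0.446 0.687
outer loop
vertex 2.796 -2.736 -2.453
vertex 2.71 -3.373 -2.795
vertex 3.366 -2.912 -3.044
endloop
endfacet
facet normal -0.575 0.446 -0.686
outer loop
vertex 1.779 -2.65 -3.907
vertex 2.434 -2.188 -4.156
vertex 2.186 -2.94 -4.437
endloop
endfacet
facet normal -0.598 -0.801 -0.021
outer loop
vertex 1.779 -2.65 -3.907
vertex 2.186 -2.94 -4.437
vertex 2.71 -3.373 -2.795
endloop
endfacet
facet normal -0.598 -0.801 -0.021
outer loop
vertex 2.71 -3.373 -2.795
vertex 2.186 -2.94 -4.437
vertex 3.117 -3.663 -3.326
endloop
endfacet
facet normal 0.575 -0.448 0.685
outer loop
vertex 2.71 -3.373 -2.795
vertex 3.117 -3.663 -3.326
vertex 3.366 -2.912 -3.044
endloop
endfacet
facet normal -0.574 0.446 -0.687
outer loop
vertex 2.186 -2.94 -4.437
vertex 2.434 -2.188 -4.156
vertex 2.781 -2.664 -4.755
endloop
endfacet
facet normal 0.065 -0.811 -0.582
outer loop
vertex 2.186 -2.94 -4.437
vertex 2.781 -2.664 -4.755
vertex 3.117 -3.663 -3.326
endloop
endfacet
facet normal 0.065 -0.811 -0.582
outer loop
vertex 3.117 -3.663 -3.326
vertex 2.781 -2.664 -4.755
vertex 3.712 -3.387 -3.644
endloop
endfacet
facet normal 0.574 -0.448 0.686
outer loop
vertex 3.117 -3.663 -3.326
vertex 3.712 -3.387 -3.644
vertex 3.366 -2.912 -3.044
endloop
endfacet

endsolid
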